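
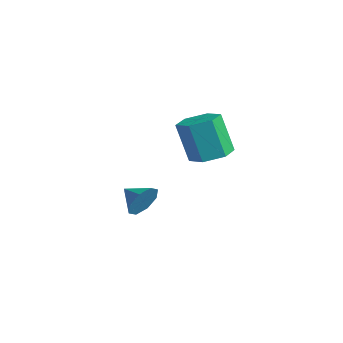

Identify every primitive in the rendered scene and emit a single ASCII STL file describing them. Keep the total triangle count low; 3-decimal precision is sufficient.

solid 
facet normal 0.302 0.142 -0.943
outer loop
vertex 2.577 1.951 0.54
vertex 1.997 2.788 0.48
vertex 2.963 2.859 0.8
endloop
endfacet
facet normal 0.875 -0.434 0.215
outer loop
vertex 2.577 1.951 0.54
vertex 2.963 2.859 0.8
vertex 1.943 1.654 2.52
endloop
endfacet
facet normal 0.875 -0.434 0.215
outer loop
vertex 1.943 1.654 2.52
vertex 2.963 2.859 0.8
vertex 2.329 2.562 2.78
endloop
endfacet
facet normal -0.302 -0.142 0.943
outer loop
vertex 1.943 1.654 2.52
vertex 2.329 2.562 2.78
vertex 1.363 2.492 2.46
endloop
endfacet
facet normal 0.302 0.142 -0.943
outer loop
vertex 2.963 2.859 0.8
vertex 1.997 2.788 0.48
vertex 2.383 3.696 0.74
endloop
endfacet
facet normal 0.765 0.554 0.328
outer loop
vertex 2.963 2.859 0.8
vertex 2.383 3.696 0.74
vertex 2.329 2.562 2.78
endloop
endfacet
facet normal 0.765 0.554 0.328
outer loop
vertex 2.329 2.562 2.78
vertex 2.383 3.696 0.74
vertex 1.749 3.399 2.72
endloop
endfacet
facet normal -0.302 -0.142 0.943
outer loop
vertex 2.329 2.562 2.78
vertex 1.749 3.399 2.72
vertex 1.363 2.492 2.46
endloop
endfacet
facet normal 0.302 0.142 -0.943
outer loop
vertex 2.383 3.696 0.74
vertex 1.997 2.788 0.48
vertex 1.417 3.626 0.42
endloop
endfacet
facet normal -0.109 0.988 0.113
outer loop
vertex 2.383 3.696 0.74
vertex 1.417 3.626 0.42
vertex 1.749 3.399 2.72
endloop
endfacet
facet normal -0.109 0.988 0.113
outer loop
vertex 1.749 3.399 2.72
vertex 1.417 3.626 0.42
vertex 0.783 3.329 2.4
endloop
endfacet
facet normal -0.302 -0.142 0.943
outer loop
vertex 1.749 3.399 2.72
vertex 0.783 3.329 2.4
vertex 1.363 2.492 2.46
endloop
endfacet
facet normal 0.302 0.142 -0.943
outer loop
vertex 1.417 3.626 0.42
vertex 1.997 2.788 0.48
vertex 1.031 2.718 0.16
endloop
endfacet
facet normal -0.875 0.434 -0.215
outer loop
vertex 1.417 3.626 0.42
vertex 1.031 2.718 0.16
vertex 0.783 3.329 2.4
endloop
endfacet
facet normal -0.875 0.434 -0.215
outer loop
vertex 0.783 3.329 2.4
vertex 1.031 2.718 0.16
vertex 0.397 2.421 2.14
endloop
endfacet
facet normal -0.302 -0.142 0.943
outer loop
vertex 0.783 3.329 2.4
vertex 0.397 2.421 2.14
vertex 1.363 2.492 2.46
endloop
endfacet
facet normal 0.302 0.142 -0.943
outer loop
vertex 1.031 2.718 0.16
vertex 1.997 2.788 0.48
vertex 1.611 1.881 0.22
endloop
endfacet
facet normal -0.765 -0.554 -0.328
outer loop
vertex 1.031 2.718 0.16
vertex 1.611 1.881 0.22
vertex 0.397 2.421 2.14
endloop
endfacet
facet normal -0.765 -0.554 -0.328
outer loop
vertex 0.397 2.421 2.14
vertex 1.611 1.881 0.22
vertex 0.977 1.584 2.2
endloop
endfacet
facet normal -0.302 -0.142 0.943
outer loop
vertex 0.397 2.421 2.14
vertex 0.977 1.584 2.2
vertex 1.363 2.492 2.46
endloop
endfacet
facet normal 0.302 0.142 -0.943
outer loop
vertex 1.611 1.881 0.22
vertex 1.997 2.788 0.48
vertex 2.577 1.951 0.54
endloop
endfacet
facet normal 0.109 -0.988 -0.113
outer loop
vertex 1.611 1.881 0.22
vertex 2.577 1.951 0.54
vertex 0.977 1.584 2.2
endloop
endfacet
facet normal 0.109 -0.988 -0.113
outer loop
vertex 0.977 1.584 2.2
vertex 2.577 1.951 0.54
vertex 1.943 1.654 2.52
endloop
endfacet
facet normal -0.302 -0.142 0.943
outer loop
vertex 0.977 1.584 2.2
vertex 1.943 1.654 2.52
vertex 1.363 2.492 2.46
endloop
endfacet
facet normal 0.911 0.270 -0.312
outer loop
vertex -1.274 1.094 -2.94
vertex -1.661 1.538 -3.685
vertex -1.431 1.789 -2.798
endloop
endfacet
facet normal -0.236 -0.245 0.940
outer loop
vertex -1.274 1.094 -2.94
vertex -1.431 1.789 -2.798
vertex -2.799 1.202 -3.295
endloop
endfacet
facet normal 0.911 0.268 -0.312
outer loop
vertex -1.431 1.789 -2.798
vertex -1.661 1.538 -3.685
vertex -1.722 2.338 -3.176
endloop
endfacet
facet normal -0.445 0.335 0.830
outer loop
vertex -1.431 1.789 -2.798
vertex -1.722 2.338 -3.176
vertex -2.799 1.202 -3.295
endloop
endfacet
facet normal 0.911 0.268 -0.312
outer loop
vertex -1.722 2.338 -3.176
vertex -1.661 1.538 -3.685
vertex -1.977 2.418 -3.852
endloop
endfacet
facet normal -0.700 0.628 0.339
outer loop
vertex -1.722 2.338 -3.176
vertex -1.977 2.418 -3.852
vertex -2.799 1.202 -3.295
endloop
endfacet
facet normal 0.911 0.268 -0.312
outer loop
vertex -1.977 2.418 -3.852
vertex -1.661 1.538 -3.685
vertex -2.047 1.982 -4.431
endloop
endfacet
facet normal -0.852 0.463 -0.246
outer loop
vertex -1.977 2.418 -3.852
vertex -2.047 1.982 -4.431
vertex -2.799 1.202 -3.295
endloop
endfacet
facet normal 0.911 0.269 -0.311
outer loop
vertex -2.047 1.982 -4.431
vertex -1.661 1.538 -3.685
vertex -1.89 1.287 -4.572
endloop
endfacet
facet normal -0.811 -0.065 -0.582
outer loop
vertex -2.047 1.982 -4.431
vertex -1.89 1.287 -4.572
vertex -2.799 1.202 -3.295
endloop
endfacet
facet normal 0.911 0.269 -0.311
outer loop
vertex -1.89 1.287 -4.572
vertex -1.661 1.538 -3.685
vertex -1.599 0.738 -4.194
endloop
endfacet
facet normal -0.602 -0.644 -0.472
outer loop
vertex -1.89 1.287 -4.572
vertex -1.599 0.738 -4.194
vertex -2.799 1.202 -3.295
endloop
endfacet
facet normal 0.911 0.269 -0.312
outer loop
vertex -1.599 0.738 -4.194
vertex -1.661 1.538 -3.685
vertex -1.344 0.658 -3.518
endloop
endfacet
facet normal -0.347 -0.937 0.020
outer loop
vertex -1.599 0.738 -4.194
vertex -1.344 0.658 -3.518
vertex -2.799 1.202 -3.295
endloop
endfacet
facet normal 0.911 0.269 -0.313
outer loop
vertex -1.344 0.658 -3.518
vertex -1.661 1.538 -3.685
vertex -1.274 1.094 -2.94
endloop
endfacet
facet normal -0.196 -0.771 0.606
outer loop
vertex -1.344 0.658 -3.518
vertex -1.274 1.094 -2.94
vertex -2.799 1.202 -3.295
endloop
endfacet

endsolid


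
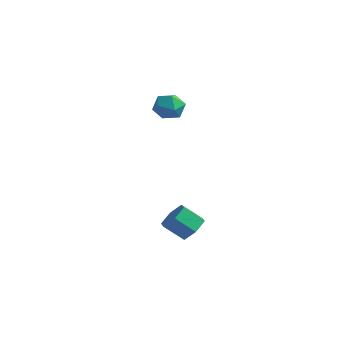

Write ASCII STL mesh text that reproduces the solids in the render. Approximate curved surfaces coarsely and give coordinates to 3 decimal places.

solid 
facet normal -0.976 -0.141 0.164
outer loop
vertex -2.103 2.887 1.156
vertex -2.023 2.168 1.016
vertex -1.944 2.421 1.703
endloop
endfacet
facet normal -0.727 0.404 0.555
outer loop
vertex -2.103 2.887 1.156
vertex -1.944 2.421 1.703
vertex -1.608 3.075 1.667
endloop
endfacet
facet normal -0.449 0.887 0.109
outer loop
vertex -2.103 2.887 1.156
vertex -1.608 3.075 1.667
vertex -1.48 3.227 0.959
endloop
endfacet
facet normal -0.527 0.642 -0.557
outer loop
vertex -2.103 2.887 1.156
vertex -1.48 3.227 0.959
vertex -1.737 2.667 0.556
endloop
endfacet
facet normal -0.853 0.007 -0.523
outer loop
vertex -2.103 2.887 1.156
vertex -1.737 2.667 0.556
vertex -2.023 2.168 1.016
endloop
endfacet
facet normal -0.200 0.156 0.967
outer loop
vertex -1.608 3.075 1.667
vertex -1.944 2.421 1.703
vertex -1.223 2.473 1.844
endloop
endfacet
facet normal -0.603 -0.724 0.336
outer loop
vertex -1.944 2.421 1.703
vertex -2.023 2.168 1.016
vertex -1.48 1.913 1.441
endloop
endfacet
facet normal -0.402 -0.485 -0.776
outer loop
vertex -2.023 2.168 1.016
vertex -1.737 2.667 0.556
vertex -1.352 2.065 0.733
endloop
endfacet
facet normal 0.124 0.542 -0.831
outer loop
vertex -1.737 2.667 0.556
vertex -1.48 3.227 0.959
vertex -1.016 2.719 0.697
endloop
endfacet
facet normal 0.248 0.937 0.246
outer loop
vertex -1.48 3.227 0.959
vertex -1.608 3.075 1.667
vertex -0.937 2.972 1.384
endloop
endfacet
facet normal 0.527 -0.642 0.557
outer loop
vertex -0.857 2.253 1.244
vertex -1.223 2.473 1.844
vertex -1.48 1.913 1.441
endloop
endfacet
facet normal 0.449 -0.887 -0.109
outer loop
vertex -0.857 2.253 1.244
vertex -1.48 1.913 1.441
vertex -1.352 2.065 0.733
endloop
endfacet
facet normal 0.727 -0.404 -0.555
outer loop
vertex -0.857 2.253 1.244
vertex -1.352 2.065 0.733
vertex -1.016 2.719 0.697
endloop
endfacet
facet normal 0.976 0.141 -0.164
outer loop
vertex -0.857 2.253 1.244
vertex -1.016 2.719 0.697
vertex -0.937 2.972 1.384
endloop
endfacet
facet normal 0.853 -0.007 0.523
outer loop
vertex -0.857 2.253 1.244
vertex -0.937 2.972 1.384
vertex -1.223 2.473 1.844
endloop
endfacet
facet normal -0.124 -0.542 0.831
outer loop
vertex -1.48 1.913 1.441
vertex -1.223 2.473 1.844
vertex -1.944 2.421 1.703
endloop
endfacet
facet normal -0.248 -0.937 -0.246
outer loop
vertex -1.352 2.065 0.733
vertex -1.48 1.913 1.441
vertex -2.023 2.168 1.016
endloop
endfacet
facet normal 0.200 -0.156 -0.967
outer loop
vertex -1.016 2.719 0.697
vertex -1.352 2.065 0.733
vertex -1.737 2.667 0.556
endloop
endfacet
facet normal 0.603 0.724 -0.336
outer loop
vertex -0.937 2.972 1.384
vertex -1.016 2.719 0.697
vertex -1.48 3.227 0.959
endloop
endfacet
facet normal 0.402 0.485 0.776
outer loop
vertex -1.223 2.473 1.844
vertex -0.937 2.972 1.384
vertex -1.608 3.075 1.667
endloop
endfacet
facet normal 0.573 0.493 -0.654
outer loop
vertex 1.92 0.552 -4.079
vertex 1.377 0.983 -4.23
vertex 1.829 1.15 -3.708
endloop
endfacet
facet normal 0.809 -0.216 0.546
outer loop
vertex 1.92 0.552 -4.079
vertex 1.829 1.15 -3.708
vertex 1.306 0.025 -3.378
endloop
endfacet
facet normal 0.808 -0.215 0.549
outer loop
vertex 1.306 0.025 -3.378
vertex 1.829 1.15 -3.708
vertex 1.214 0.624 -3.008
endloop
endfacet
facet normal -0.575 -0.492 0.654
outer loop
vertex 1.306 0.025 -3.378
vertex 1.214 0.624 -3.008
vertex 0.763 0.457 -3.53
endloop
endfacet
facet normal 0.574 0.492 -0.655
outer loop
vertex 1.829 1.15 -3.708
vertex 1.377 0.983 -4.23
vertex 1.286 1.582 -3.86
endloop
endfacet
facet normal 0.293 0.623 0.725
outer loop
vertex 1.829 1.15 -3.708
vertex 1.286 1.582 -3.86
vertex 1.214 0.624 -3.008
endloop
endfacet
facet normal 0.292 0.623 0.725
outer loop
vertex 1.214 0.624 -3.008
vertex 1.286 1.582 -3.86
vertex 0.672 1.055 -3.16
endloop
endfacet
facet normal -0.575 -0.492 0.654
outer loop
vertex 1.214 0.624 -3.008
vertex 0.672 1.055 -3.16
vertex 0.763 0.457 -3.53
endloop
endfacet
facet normal 0.574 0.492 -0.655
outer loop
vertex 1.286 1.582 -3.86
vertex 1.377 0.983 -4.23
vertex 0.834 1.415 -4.382
endloop
endfacet
facet normal -0.516 0.838 0.178
outer loop
vertex 1.286 1.582 -3.86
vertex 0.834 1.415 -4.382
vertex 0.672 1.055 -3.16
endloop
endfacet
facet normal -0.515 0.838 0.179
outer loop
vertex 0.672 1.055 -3.16
vertex 0.834 1.415 -4.382
vertex 0.22 0.888 -3.681
endloop
endfacet
facet normal -0.573 -0.492 0.655
outer loop
vertex 0.672 1.055 -3.16
vertex 0.22 0.888 -3.681
vertex 0.763 0.457 -3.53
endloop
endfacet
facet normal 0.575 0.492 -0.654
outer loop
vertex 0.834 1.415 -4.382
vertex 1.377 0.983 -4.23
vertex 0.926 0.816 -4.752
endloop
endfacet
facet normal -0.809 0.214 -0.548
outer loop
vertex 0.834 1.415 -4.382
vertex 0.926 0.816 -4.752
vertex 0.22 0.888 -3.681
endloop
endfacet
facet normal -0.808 0.217 -0.547
outer loop
vertex 0.22 0.888 -3.681
vertex 0.926 0.816 -4.752
vertex 0.311 0.29 -4.052
endloop
endfacet
facet normal -0.573 -0.493 0.654
outer loop
vertex 0.22 0.888 -3.681
vertex 0.311 0.29 -4.052
vertex 0.763 0.457 -3.53
endloop
endfacet
facet normal 0.575 0.492 -0.654
outer loop
vertex 0.926 0.816 -4.752
vertex 1.377 0.983 -4.23
vertex 1.468 0.385 -4.6
endloop
endfacet
facet normal -0.292 -0.623 -0.725
outer loop
vertex 0.926 0.816 -4.752
vertex 1.468 0.385 -4.6
vertex 0.311 0.29 -4.052
endloop
endfacet
facet normal -0.292 -0.623 -0.726
outer loop
vertex 0.311 0.29 -4.052
vertex 1.468 0.385 -4.6
vertex 0.854 -0.142 -3.9
endloop
endfacet
facet normal -0.574 -0.492 0.655
outer loop
vertex 0.311 0.29 -4.052
vertex 0.854 -0.142 -3.9
vertex 0.763 0.457 -3.53
endloop
endfacet
facet normal 0.573 0.492 -0.655
outer loop
vertex 1.468 0.385 -4.6
vertex 1.377 0.983 -4.23
vertex 1.92 0.552 -4.079
endloop
endfacet
facet normal 0.516 -0.838 -0.179
outer loop
vertex 1.468 0.385 -4.6
vertex 1.92 0.552 -4.079
vertex 0.854 -0.142 -3.9
endloop
endfacet
facet normal 0.516 -0.838 -0.178
outer loop
vertex 0.854 -0.142 -3.9
vertex 1.92 0.552 -4.079
vertex 1.306 0.025 -3.378
endloop
endfacet
facet normal -0.574 -0.492 0.655
outer loop
vertex 0.854 -0.142 -3.9
vertex 1.306 0.025 -3.378
vertex 0.763 0.457 -3.53
endloop
endfacet

endsolid


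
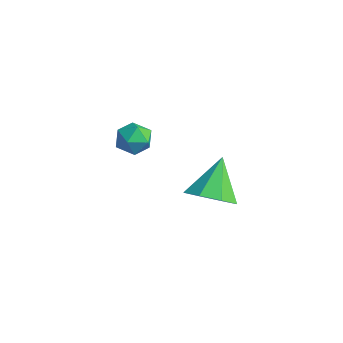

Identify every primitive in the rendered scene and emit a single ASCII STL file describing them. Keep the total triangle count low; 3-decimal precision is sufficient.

solid 
facet normal -0.102 0.624 0.775
outer loop
vertex -3.244 1.616 2.968
vertex -3.964 1.27 3.152
vertex -3.271 0.976 3.48
endloop
endfacet
facet normal 0.587 0.490 0.644
outer loop
vertex -3.244 1.616 2.968
vertex -3.271 0.976 3.48
vertex -2.683 1.02 2.91
endloop
endfacet
facet normal 0.726 0.687 -0.028
outer loop
vertex -3.244 1.616 2.968
vertex -2.683 1.02 2.91
vertex -3.012 1.34 2.231
endloop
endfacet
facet normal 0.126 0.941 -0.313
outer loop
vertex -3.244 1.616 2.968
vertex -3.012 1.34 2.231
vertex -3.803 1.495 2.38
endloop
endfacet
facet normal -0.388 0.904 0.183
outer loop
vertex -3.244 1.616 2.968
vertex -3.803 1.495 2.38
vertex -3.964 1.27 3.152
endloop
endfacet
facet normal 0.688 -0.214 0.693
outer loop
vertex -2.683 1.02 2.91
vertex -3.271 0.976 3.48
vertex -3.057 0.305 3.06
endloop
endfacet
facet normal -0.427 0.002 0.904
outer loop
vertex -3.271 0.976 3.48
vertex -3.964 1.27 3.152
vertex -3.848 0.46 3.209
endloop
endfacet
facet normal -0.889 0.454 -0.053
outer loop
vertex -3.964 1.27 3.152
vertex -3.803 1.495 2.38
vertex -4.177 0.78 2.53
endloop
endfacet
facet normal -0.060 0.516 -0.855
outer loop
vertex -3.803 1.495 2.38
vertex -3.012 1.34 2.231
vertex -3.589 0.824 1.96
endloop
endfacet
facet normal 0.913 0.103 -0.394
outer loop
vertex -3.012 1.34 2.231
vertex -2.683 1.02 2.91
vertex -2.896 0.53 2.288
endloop
endfacet
facet normal -0.126 -0.941 0.313
outer loop
vertex -3.616 0.184 2.472
vertex -3.057 0.305 3.06
vertex -3.848 0.46 3.209
endloop
endfacet
facet normal -0.726 -0.687 0.028
outer loop
vertex -3.616 0.184 2.472
vertex -3.848 0.46 3.209
vertex -4.177 0.78 2.53
endloop
endfacet
facet normal -0.587 -0.490 -0.644
outer loop
vertex -3.616 0.184 2.472
vertex -4.177 0.78 2.53
vertex -3.589 0.824 1.96
endloop
endfacet
facet normal 0.102 -0.624 -0.775
outer loop
vertex -3.616 0.184 2.472
vertex -3.589 0.824 1.96
vertex -2.896 0.53 2.288
endloop
endfacet
facet normal 0.388 -0.904 -0.183
outer loop
vertex -3.616 0.184 2.472
vertex -2.896 0.53 2.288
vertex -3.057 0.305 3.06
endloop
endfacet
facet normal 0.060 -0.516 0.855
outer loop
vertex -3.848 0.46 3.209
vertex -3.057 0.305 3.06
vertex -3.271 0.976 3.48
endloop
endfacet
facet normal -0.913 -0.103 0.394
outer loop
vertex -4.177 0.78 2.53
vertex -3.848 0.46 3.209
vertex -3.964 1.27 3.152
endloop
endfacet
facet normal -0.688 0.214 -0.693
outer loop
vertex -3.589 0.824 1.96
vertex -4.177 0.78 2.53
vertex -3.803 1.495 2.38
endloop
endfacet
facet normal 0.427 -0.002 -0.904
outer loop
vertex -2.896 0.53 2.288
vertex -3.589 0.824 1.96
vertex -3.012 1.34 2.231
endloop
endfacet
facet normal 0.889 -0.454 0.053
outer loop
vertex -3.057 0.305 3.06
vertex -2.896 0.53 2.288
vertex -2.683 1.02 2.91
endloop
endfacet
facet normal 0.348 -0.604 -0.717
outer loop
vertex 1.632 1.748 1.769
vertex 1.127 0.902 2.236
vertex 0.856 1.641 1.482
endloop
endfacet
facet normal -0.062 0.979 -0.196
outer loop
vertex 1.632 1.748 1.769
vertex 0.856 1.641 1.482
vertex 0.473 2.038 3.584
endloop
endfacet
facet normal 0.348 -0.604 -0.717
outer loop
vertex 0.856 1.641 1.482
vertex 1.127 0.902 2.236
vertex 0.239 1.101 1.637
endloop
endfacet
facet normal -0.672 0.695 -0.254
outer loop
vertex 0.856 1.641 1.482
vertex 0.239 1.101 1.637
vertex 0.473 2.038 3.584
endloop
endfacet
facet normal 0.348 -0.604 -0.717
outer loop
vertex 0.239 1.101 1.637
vertex 1.127 0.902 2.236
vertex 0.142 0.445 2.143
endloop
endfacet
facet normal -0.984 0.173 0.035
outer loop
vertex 0.239 1.101 1.637
vertex 0.142 0.445 2.143
vertex 0.473 2.038 3.584
endloop
endfacet
facet normal 0.348 -0.604 -0.717
outer loop
vertex 0.142 0.445 2.143
vertex 1.127 0.902 2.236
vertex 0.623 0.057 2.703
endloop
endfacet
facet normal -0.816 -0.285 0.503
outer loop
vertex 0.142 0.445 2.143
vertex 0.623 0.057 2.703
vertex 0.473 2.038 3.584
endloop
endfacet
facet normal 0.348 -0.604 -0.717
outer loop
vertex 0.623 0.057 2.703
vertex 1.127 0.902 2.236
vertex 1.399 0.164 2.99
endloop
endfacet
facet normal -0.267 -0.408 0.873
outer loop
vertex 0.623 0.057 2.703
vertex 1.399 0.164 2.99
vertex 0.473 2.038 3.584
endloop
endfacet
facet normal 0.348 -0.604 -0.717
outer loop
vertex 1.399 0.164 2.99
vertex 1.127 0.902 2.236
vertex 2.016 0.703 2.835
endloop
endfacet
facet normal 0.343 -0.125 0.931
outer loop
vertex 1.399 0.164 2.99
vertex 2.016 0.703 2.835
vertex 0.473 2.038 3.584
endloop
endfacet
facet normal 0.348 -0.603 -0.717
outer loop
vertex 2.016 0.703 2.835
vertex 1.127 0.902 2.236
vertex 2.112 1.36 2.329
endloop
endfacet
facet normal 0.656 0.398 0.641
outer loop
vertex 2.016 0.703 2.835
vertex 2.112 1.36 2.329
vertex 0.473 2.038 3.584
endloop
endfacet
facet normal 0.348 -0.604 -0.717
outer loop
vertex 2.112 1.36 2.329
vertex 1.127 0.902 2.236
vertex 1.632 1.748 1.769
endloop
endfacet
facet normal 0.488 0.855 0.175
outer loop
vertex 2.112 1.36 2.329
vertex 1.632 1.748 1.769
vertex 0.473 2.038 3.584
endloop
endfacet

endsolid


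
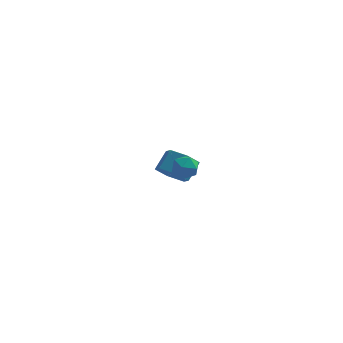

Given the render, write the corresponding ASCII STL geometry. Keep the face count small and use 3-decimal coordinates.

solid 
facet normal -0.367 -0.651 -0.664
outer loop
vertex 1.143 3.533 -2.868
vertex 0.601 3.193 -2.235
vertex 0.32 3.876 -2.749
endloop
endfacet
facet normal 0.167 0.656 -0.736
outer loop
vertex 1.143 3.533 -2.868
vertex 0.32 3.876 -2.749
vertex 1.581 4.307 -2.078
endloop
endfacet
facet normal 0.167 0.656 -0.736
outer loop
vertex 1.581 4.307 -2.078
vertex 0.32 3.876 -2.749
vertex 0.758 4.651 -1.958
endloop
endfacet
facet normal 0.369 0.650 0.665
outer loop
vertex 1.581 4.307 -2.078
vertex 0.758 4.651 -1.958
vertex 1.039 3.967 -1.445
endloop
endfacet
facet normal -0.367 -0.651 -0.664
outer loop
vertex 0.32 3.876 -2.749
vertex 0.601 3.193 -2.235
vertex -0.222 3.536 -2.116
endloop
endfacet
facet normal -0.709 0.659 -0.253
outer loop
vertex 0.32 3.876 -2.749
vertex -0.222 3.536 -2.116
vertex 0.758 4.651 -1.958
endloop
endfacet
facet normal -0.709 0.659 -0.253
outer loop
vertex 0.758 4.651 -1.958
vertex -0.222 3.536 -2.116
vertex 0.216 4.311 -1.326
endloop
endfacet
facet normal 0.368 0.650 0.665
outer loop
vertex 0.758 4.651 -1.958
vertex 0.216 4.311 -1.326
vertex 1.039 3.967 -1.445
endloop
endfacet
facet normal -0.367 -0.651 -0.664
outer loop
vertex -0.222 3.536 -2.116
vertex 0.601 3.193 -2.235
vertex 0.059 2.853 -1.602
endloop
endfacet
facet normal -0.876 0.003 0.483
outer loop
vertex -0.222 3.536 -2.116
vertex 0.059 2.853 -1.602
vertex 0.216 4.311 -1.326
endloop
endfacet
facet normal -0.876 0.003 0.483
outer loop
vertex 0.216 4.311 -1.326
vertex 0.059 2.853 -1.602
vertex 0.497 3.627 -0.812
endloop
endfacet
facet normal 0.368 0.650 0.664
outer loop
vertex 0.216 4.311 -1.326
vertex 0.497 3.627 -0.812
vertex 1.039 3.967 -1.445
endloop
endfacet
facet normal -0.369 -0.650 -0.665
outer loop
vertex 0.059 2.853 -1.602
vertex 0.601 3.193 -2.235
vertex 0.882 2.509 -1.722
endloop
endfacet
facet normal -0.167 -0.656 0.736
outer loop
vertex 0.059 2.853 -1.602
vertex 0.882 2.509 -1.722
vertex 0.497 3.627 -0.812
endloop
endfacet
facet normal -0.167 -0.656 0.736
outer loop
vertex 0.497 3.627 -0.812
vertex 0.882 2.509 -1.722
vertex 1.32 3.284 -0.931
endloop
endfacet
facet normal 0.367 0.651 0.664
outer loop
vertex 0.497 3.627 -0.812
vertex 1.32 3.284 -0.931
vertex 1.039 3.967 -1.445
endloop
endfacet
facet normal -0.368 -0.650 -0.665
outer loop
vertex 0.882 2.509 -1.722
vertex 0.601 3.193 -2.235
vertex 1.424 2.849 -2.354
endloop
endfacet
facet normal 0.708 -0.659 0.253
outer loop
vertex 0.882 2.509 -1.722
vertex 1.424 2.849 -2.354
vertex 1.32 3.284 -0.931
endloop
endfacet
facet normal 0.709 -0.659 0.253
outer loop
vertex 1.32 3.284 -0.931
vertex 1.424 2.849 -2.354
vertex 1.862 3.624 -1.564
endloop
endfacet
facet normal 0.367 0.651 0.664
outer loop
vertex 1.32 3.284 -0.931
vertex 1.862 3.624 -1.564
vertex 1.039 3.967 -1.445
endloop
endfacet
facet normal -0.368 -0.650 -0.664
outer loop
vertex 1.424 2.849 -2.354
vertex 0.601 3.193 -2.235
vertex 1.143 3.533 -2.868
endloop
endfacet
facet normal 0.876 -0.003 -0.483
outer loop
vertex 1.424 2.849 -2.354
vertex 1.143 3.533 -2.868
vertex 1.862 3.624 -1.564
endloop
endfacet
facet normal 0.876 -0.003 -0.483
outer loop
vertex 1.862 3.624 -1.564
vertex 1.143 3.533 -2.868
vertex 1.581 4.307 -2.078
endloop
endfacet
facet normal 0.367 0.651 0.664
outer loop
vertex 1.862 3.624 -1.564
vertex 1.581 4.307 -2.078
vertex 1.039 3.967 -1.445
endloop
endfacet
facet normal -0.993 0.013 0.114
outer loop
vertex 1.249 -1.972 1.643
vertex 1.24 -2.655 1.643
vertex 1.312 -2.315 2.231
endloop
endfacet
facet normal -0.696 0.585 0.416
outer loop
vertex 1.249 -1.972 1.643
vertex 1.312 -2.315 2.231
vertex 1.702 -1.766 2.111
endloop
endfacet
facet normal -0.335 0.938 -0.089
outer loop
vertex 1.249 -1.972 1.643
vertex 1.702 -1.766 2.111
vertex 1.872 -1.768 1.449
endloop
endfacet
facet normal -0.409 0.583 -0.702
outer loop
vertex 1.249 -1.972 1.643
vertex 1.872 -1.768 1.449
vertex 1.586 -2.317 1.16
endloop
endfacet
facet normal -0.816 0.011 -0.577
outer loop
vertex 1.249 -1.972 1.643
vertex 1.586 -2.317 1.16
vertex 1.24 -2.655 1.643
endloop
endfacet
facet normal -0.227 0.359 0.905
outer loop
vertex 1.702 -1.766 2.111
vertex 1.312 -2.315 2.231
vertex 1.974 -2.323 2.4
endloop
endfacet
facet normal -0.710 -0.569 0.416
outer loop
vertex 1.312 -2.315 2.231
vertex 1.24 -2.655 1.643
vertex 1.688 -2.872 2.111
endloop
endfacet
facet normal -0.423 -0.571 -0.703
outer loop
vertex 1.24 -2.655 1.643
vertex 1.586 -2.317 1.16
vertex 1.858 -2.874 1.449
endloop
endfacet
facet normal 0.235 0.354 -0.905
outer loop
vertex 1.586 -2.317 1.16
vertex 1.872 -1.768 1.449
vertex 2.248 -2.325 1.329
endloop
endfacet
facet normal 0.357 0.930 0.089
outer loop
vertex 1.872 -1.768 1.449
vertex 1.702 -1.766 2.111
vertex 2.32 -1.985 1.917
endloop
endfacet
facet normal 0.409 -0.583 0.702
outer loop
vertex 2.311 -2.668 1.917
vertex 1.974 -2.323 2.4
vertex 1.688 -2.872 2.111
endloop
endfacet
facet normal 0.335 -0.938 0.089
outer loop
vertex 2.311 -2.668 1.917
vertex 1.688 -2.872 2.111
vertex 1.858 -2.874 1.449
endloop
endfacet
facet normal 0.696 -0.585 -0.416
outer loop
vertex 2.311 -2.668 1.917
vertex 1.858 -2.874 1.449
vertex 2.248 -2.325 1.329
endloop
endfacet
facet normal 0.993 -0.013 -0.114
outer loop
vertex 2.311 -2.668 1.917
vertex 2.248 -2.325 1.329
vertex 2.32 -1.985 1.917
endloop
endfacet
facet normal 0.816 -0.011 0.577
outer loop
vertex 2.311 -2.668 1.917
vertex 2.32 -1.985 1.917
vertex 1.974 -2.323 2.4
endloop
endfacet
facet normal -0.235 -0.354 0.905
outer loop
vertex 1.688 -2.872 2.111
vertex 1.974 -2.323 2.4
vertex 1.312 -2.315 2.231
endloop
endfacet
facet normal -0.357 -0.930 -0.089
outer loop
vertex 1.858 -2.874 1.449
vertex 1.688 -2.872 2.111
vertex 1.24 -2.655 1.643
endloop
endfacet
facet normal 0.227 -0.359 -0.905
outer loop
vertex 2.248 -2.325 1.329
vertex 1.858 -2.874 1.449
vertex 1.586 -2.317 1.16
endloop
endfacet
facet normal 0.710 0.569 -0.416
outer loop
vertex 2.32 -1.985 1.917
vertex 2.248 -2.325 1.329
vertex 1.872 -1.768 1.449
endloop
endfacet
facet normal 0.423 0.571 0.703
outer loop
vertex 1.974 -2.323 2.4
vertex 2.32 -1.985 1.917
vertex 1.702 -1.766 2.111
endloop
endfacet

endsolid


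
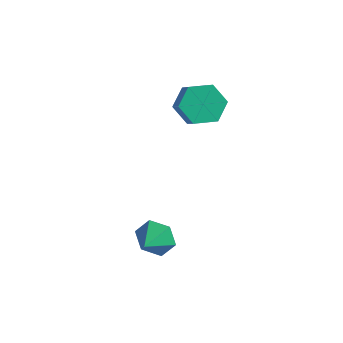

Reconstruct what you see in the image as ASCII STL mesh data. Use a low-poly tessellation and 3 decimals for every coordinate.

solid 
facet normal -0.245 0.899 -0.362
outer loop
vertex 3.226 -2.128 -3.093
vertex 2.816 -1.966 -2.413
vertex 3.602 -1.774 -2.468
endloop
endfacet
facet normal 0.839 -0.496 -0.224
outer loop
vertex 3.226 -2.128 -3.093
vertex 3.602 -1.774 -2.468
vertex 3.064 -2.874 -2.047
endloop
endfacet
facet normal -0.245 0.899 -0.362
outer loop
vertex 3.602 -1.774 -2.468
vertex 2.816 -1.966 -2.413
vertex 3.191 -1.612 -1.788
endloop
endfacet
facet normal 0.819 -0.193 0.541
outer loop
vertex 3.602 -1.774 -2.468
vertex 3.191 -1.612 -1.788
vertex 3.064 -2.874 -2.047
endloop
endfacet
facet normal -0.245 0.899 -0.362
outer loop
vertex 3.191 -1.612 -1.788
vertex 2.816 -1.966 -2.413
vertex 2.406 -1.804 -1.734
endloop
endfacet
facet normal 0.118 -0.211 0.970
outer loop
vertex 3.191 -1.612 -1.788
vertex 2.406 -1.804 -1.734
vertex 3.064 -2.874 -2.047
endloop
endfacet
facet normal -0.244 0.900 -0.362
outer loop
vertex 2.406 -1.804 -1.734
vertex 2.816 -1.966 -2.413
vertex 2.031 -2.157 -2.358
endloop
endfacet
facet normal -0.560 -0.530 0.637
outer loop
vertex 2.406 -1.804 -1.734
vertex 2.031 -2.157 -2.358
vertex 3.064 -2.874 -2.047
endloop
endfacet
facet normal -0.244 0.899 -0.363
outer loop
vertex 2.031 -2.157 -2.358
vertex 2.816 -1.966 -2.413
vertex 2.441 -2.32 -3.038
endloop
endfacet
facet normal -0.540 -0.832 -0.126
outer loop
vertex 2.031 -2.157 -2.358
vertex 2.441 -2.32 -3.038
vertex 3.064 -2.874 -2.047
endloop
endfacet
facet normal -0.245 0.899 -0.362
outer loop
vertex 2.441 -2.32 -3.038
vertex 2.816 -1.966 -2.413
vertex 3.226 -2.128 -3.093
endloop
endfacet
facet normal 0.160 -0.815 -0.557
outer loop
vertex 2.441 -2.32 -3.038
vertex 3.226 -2.128 -3.093
vertex 3.064 -2.874 -2.047
endloop
endfacet
facet normal -0.625 0.435 -0.649
outer loop
vertex 2.101 2.146 1.02
vertex 1.431 2.122 1.649
vertex 1.989 2.851 1.6
endloop
endfacet
facet normal 0.771 0.473 -0.427
outer loop
vertex 2.101 2.146 1.02
vertex 1.989 2.851 1.6
vertex 2.739 1.703 1.681
endloop
endfacet
facet normal 0.771 0.473 -0.427
outer loop
vertex 2.739 1.703 1.681
vertex 1.989 2.851 1.6
vertex 2.627 2.408 2.261
endloop
endfacet
facet normal 0.626 -0.434 0.648
outer loop
vertex 2.739 1.703 1.681
vertex 2.627 2.408 2.261
vertex 2.069 1.678 2.311
endloop
endfacet
facet normal -0.625 0.435 -0.648
outer loop
vertex 1.989 2.851 1.6
vertex 1.431 2.122 1.649
vertex 1.319 2.826 2.23
endloop
endfacet
facet normal 0.280 0.900 0.333
outer loop
vertex 1.989 2.851 1.6
vertex 1.319 2.826 2.23
vertex 2.627 2.408 2.261
endloop
endfacet
facet normal 0.280 0.900 0.333
outer loop
vertex 2.627 2.408 2.261
vertex 1.319 2.826 2.23
vertex 1.957 2.383 2.891
endloop
endfacet
facet normal 0.626 -0.434 0.648
outer loop
vertex 2.627 2.408 2.261
vertex 1.957 2.383 2.891
vertex 2.069 1.678 2.311
endloop
endfacet
facet normal -0.625 0.435 -0.648
outer loop
vertex 1.319 2.826 2.23
vertex 1.431 2.122 1.649
vertex 0.761 2.097 2.279
endloop
endfacet
facet normal -0.491 0.427 0.760
outer loop
vertex 1.319 2.826 2.23
vertex 0.761 2.097 2.279
vertex 1.957 2.383 2.891
endloop
endfacet
facet normal -0.491 0.427 0.760
outer loop
vertex 1.957 2.383 2.891
vertex 0.761 2.097 2.279
vertex 1.399 1.654 2.94
endloop
endfacet
facet normal 0.625 -0.435 0.649
outer loop
vertex 1.957 2.383 2.891
vertex 1.399 1.654 2.94
vertex 2.069 1.678 2.311
endloop
endfacet
facet normal -0.626 0.434 -0.648
outer loop
vertex 0.761 2.097 2.279
vertex 1.431 2.122 1.649
vertex 0.873 1.392 1.699
endloop
endfacet
facet normal -0.771 -0.473 0.427
outer loop
vertex 0.761 2.097 2.279
vertex 0.873 1.392 1.699
vertex 1.399 1.654 2.94
endloop
endfacet
facet normal -0.771 -0.473 0.427
outer loop
vertex 1.399 1.654 2.94
vertex 0.873 1.392 1.699
vertex 1.511 0.949 2.36
endloop
endfacet
facet normal 0.625 -0.435 0.649
outer loop
vertex 1.399 1.654 2.94
vertex 1.511 0.949 2.36
vertex 2.069 1.678 2.311
endloop
endfacet
facet normal -0.626 0.434 -0.648
outer loop
vertex 0.873 1.392 1.699
vertex 1.431 2.122 1.649
vertex 1.543 1.417 1.069
endloop
endfacet
facet normal -0.280 -0.900 -0.333
outer loop
vertex 0.873 1.392 1.699
vertex 1.543 1.417 1.069
vertex 1.511 0.949 2.36
endloop
endfacet
facet normal -0.280 -0.900 -0.333
outer loop
vertex 1.511 0.949 2.36
vertex 1.543 1.417 1.069
vertex 2.181 0.974 1.73
endloop
endfacet
facet normal 0.625 -0.435 0.648
outer loop
vertex 1.511 0.949 2.36
vertex 2.181 0.974 1.73
vertex 2.069 1.678 2.311
endloop
endfacet
facet normal -0.625 0.435 -0.649
outer loop
vertex 1.543 1.417 1.069
vertex 1.431 2.122 1.649
vertex 2.101 2.146 1.02
endloop
endfacet
facet normal 0.491 -0.427 -0.760
outer loop
vertex 1.543 1.417 1.069
vertex 2.101 2.146 1.02
vertex 2.181 0.974 1.73
endloop
endfacet
facet normal 0.491 -0.427 -0.760
outer loop
vertex 2.181 0.974 1.73
vertex 2.101 2.146 1.02
vertex 2.739 1.703 1.681
endloop
endfacet
facet normal 0.625 -0.435 0.648
outer loop
vertex 2.181 0.974 1.73
vertex 2.739 1.703 1.681
vertex 2.069 1.678 2.311
endloop
endfacet

endsolid


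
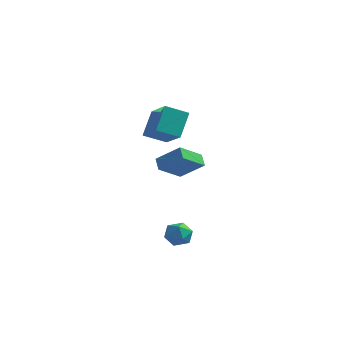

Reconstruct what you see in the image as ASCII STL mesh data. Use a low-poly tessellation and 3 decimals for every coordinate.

solid 
facet normal -0.196 0.033 0.980
outer loop
vertex 1.627 -3.241 -2.224
vertex 1.098 -3.79 -2.311
vertex 1.826 -3.98 -2.159
endloop
endfacet
facet normal 0.485 0.205 0.850
outer loop
vertex 1.627 -3.241 -2.224
vertex 1.826 -3.98 -2.159
vertex 2.281 -3.491 -2.537
endloop
endfacet
facet normal 0.490 0.769 0.411
outer loop
vertex 1.627 -3.241 -2.224
vertex 2.281 -3.491 -2.537
vertex 1.835 -3.0 -2.923
endloop
endfacet
facet normal -0.187 0.945 0.270
outer loop
vertex 1.627 -3.241 -2.224
vertex 1.835 -3.0 -2.923
vertex 1.103 -3.185 -2.783
endloop
endfacet
facet normal -0.611 0.490 0.622
outer loop
vertex 1.627 -3.241 -2.224
vertex 1.103 -3.185 -2.783
vertex 1.098 -3.79 -2.311
endloop
endfacet
facet normal 0.790 -0.342 0.509
outer loop
vertex 2.281 -3.491 -2.537
vertex 1.826 -3.98 -2.159
vertex 2.157 -4.195 -2.817
endloop
endfacet
facet normal -0.312 -0.620 0.720
outer loop
vertex 1.826 -3.98 -2.159
vertex 1.098 -3.79 -2.311
vertex 1.425 -4.38 -2.677
endloop
endfacet
facet normal -0.983 0.117 0.140
outer loop
vertex 1.098 -3.79 -2.311
vertex 1.103 -3.185 -2.783
vertex 0.979 -3.889 -3.063
endloop
endfacet
facet normal -0.298 0.853 -0.428
outer loop
vertex 1.103 -3.185 -2.783
vertex 1.835 -3.0 -2.923
vertex 1.434 -3.4 -3.441
endloop
endfacet
facet normal 0.799 0.567 -0.201
outer loop
vertex 1.835 -3.0 -2.923
vertex 2.281 -3.491 -2.537
vertex 2.162 -3.59 -3.289
endloop
endfacet
facet normal 0.187 -0.945 -0.270
outer loop
vertex 1.633 -4.139 -3.376
vertex 2.157 -4.195 -2.817
vertex 1.425 -4.38 -2.677
endloop
endfacet
facet normal -0.490 -0.769 -0.411
outer loop
vertex 1.633 -4.139 -3.376
vertex 1.425 -4.38 -2.677
vertex 0.979 -3.889 -3.063
endloop
endfacet
facet normal -0.485 -0.205 -0.850
outer loop
vertex 1.633 -4.139 -3.376
vertex 0.979 -3.889 -3.063
vertex 1.434 -3.4 -3.441
endloop
endfacet
facet normal 0.196 -0.033 -0.980
outer loop
vertex 1.633 -4.139 -3.376
vertex 1.434 -3.4 -3.441
vertex 2.162 -3.59 -3.289
endloop
endfacet
facet normal 0.611 -0.490 -0.622
outer loop
vertex 1.633 -4.139 -3.376
vertex 2.162 -3.59 -3.289
vertex 2.157 -4.195 -2.817
endloop
endfacet
facet normal 0.298 -0.853 0.428
outer loop
vertex 1.425 -4.38 -2.677
vertex 2.157 -4.195 -2.817
vertex 1.826 -3.98 -2.159
endloop
endfacet
facet normal -0.799 -0.567 0.201
outer loop
vertex 0.979 -3.889 -3.063
vertex 1.425 -4.38 -2.677
vertex 1.098 -3.79 -2.311
endloop
endfacet
facet normal -0.790 0.342 -0.509
outer loop
vertex 1.434 -3.4 -3.441
vertex 0.979 -3.889 -3.063
vertex 1.103 -3.185 -2.783
endloop
endfacet
facet normal 0.312 0.620 -0.720
outer loop
vertex 2.162 -3.59 -3.289
vertex 1.434 -3.4 -3.441
vertex 1.835 -3.0 -2.923
endloop
endfacet
facet normal 0.983 -0.117 -0.140
outer loop
vertex 2.157 -4.195 -2.817
vertex 2.162 -3.59 -3.289
vertex 2.281 -3.491 -2.537
endloop
endfacet
facet normal -0.796 -0.114 -0.594
outer loop
vertex -3.076 2.175 -0.728
vertex -2.617 3.576 -1.613
vertex -2.636 1.715 -1.229
endloop
endfacet
facet normal -0.267 -0.815 0.514
outer loop
vertex -1.323 1.904 -0.247
vertex -3.076 2.175 -0.728
vertex -2.636 1.715 -1.229
endloop
endfacet
facet normal -0.796 -0.115 -0.595
outer loop
vertex -2.636 1.715 -1.229
vertex -2.617 3.576 -1.613
vertex -2.177 3.116 -2.113
endloop
endfacet
facet normal 0.544 -0.568 -0.618
outer loop
vertex -2.177 3.116 -2.113
vertex -1.323 1.904 -0.247
vertex -2.636 1.715 -1.229
endloop
endfacet
facet normal -0.544 0.568 0.618
outer loop
vertex -3.076 2.175 -0.728
vertex -1.304 3.765 -0.631
vertex -2.617 3.576 -1.613
endloop
endfacet
facet normal -0.267 -0.815 0.515
outer loop
vertex -1.763 2.364 0.253
vertex -3.076 2.175 -0.728
vertex -1.323 1.904 -0.247
endloop
endfacet
facet normal -0.544 0.568 0.618
outer loop
vertex -1.763 2.364 0.253
vertex -1.304 3.765 -0.631
vertex -3.076 2.175 -0.728
endloop
endfacet
facet normal 0.267 0.815 -0.514
outer loop
vertex -2.617 3.576 -1.613
vertex -1.304 3.765 -0.631
vertex -2.177 3.116 -2.113
endloop
endfacet
facet normal 0.543 -0.568 -0.618
outer loop
vertex -0.864 3.305 -1.132
vertex -1.323 1.904 -0.247
vertex -2.177 3.116 -2.113
endloop
endfacet
facet normal 0.267 0.815 -0.514
outer loop
vertex -2.177 3.116 -2.113
vertex -1.304 3.765 -0.631
vertex -0.864 3.305 -1.132
endloop
endfacet
facet normal 0.796 0.115 0.595
outer loop
vertex -0.864 3.305 -1.132
vertex -1.763 2.364 0.253
vertex -1.323 1.904 -0.247
endloop
endfacet
facet normal 0.796 0.114 0.594
outer loop
vertex -1.304 3.765 -0.631
vertex -1.763 2.364 0.253
vertex -0.864 3.305 -1.132
endloop
endfacet
facet normal -0.703 -0.582 0.409
outer loop
vertex -1.703 -0.088 2.2
vertex -1.794 0.942 3.511
vertex -3.093 0.95 1.288
endloop
endfacet
facet normal 0.055 -0.617 -0.785
outer loop
vertex -2.166 1.718 0.749
vertex -1.703 -0.088 2.2
vertex -3.093 0.95 1.288
endloop
endfacet
facet normal -0.703 -0.582 0.409
outer loop
vertex -3.093 0.95 1.288
vertex -1.794 0.942 3.511
vertex -3.184 1.98 2.6
endloop
endfacet
facet normal -0.709 0.530 -0.465
outer loop
vertex -3.184 1.98 2.6
vertex -2.166 1.718 0.749
vertex -3.093 0.95 1.288
endloop
endfacet
facet normal 0.709 -0.530 0.465
outer loop
vertex -1.703 -0.088 2.2
vertex -0.867 1.71 2.972
vertex -1.794 0.942 3.511
endloop
endfacet
facet normal 0.054 -0.617 -0.785
outer loop
vertex -0.776 0.68 1.66
vertex -1.703 -0.088 2.2
vertex -2.166 1.718 0.749
endloop
endfacet
facet normal 0.710 -0.530 0.465
outer loop
vertex -0.776 0.68 1.66
vertex -0.867 1.71 2.972
vertex -1.703 -0.088 2.2
endloop
endfacet
facet normal -0.054 0.617 0.785
outer loop
vertex -1.794 0.942 3.511
vertex -0.867 1.71 2.972
vertex -3.184 1.98 2.6
endloop
endfacet
facet normal -0.710 0.529 -0.465
outer loop
vertex -2.257 2.748 2.06
vertex -2.166 1.718 0.749
vertex -3.184 1.98 2.6
endloop
endfacet
facet normal -0.054 0.617 0.785
outer loop
vertex -3.184 1.98 2.6
vertex -0.867 1.71 2.972
vertex -2.257 2.748 2.06
endloop
endfacet
facet normal 0.703 0.582 -0.409
outer loop
vertex -2.257 2.748 2.06
vertex -0.776 0.68 1.66
vertex -2.166 1.718 0.749
endloop
endfacet
facet normal 0.703 0.582 -0.408
outer loop
vertex -0.867 1.71 2.972
vertex -0.776 0.68 1.66
vertex -2.257 2.748 2.06
endloop
endfacet

endsolid


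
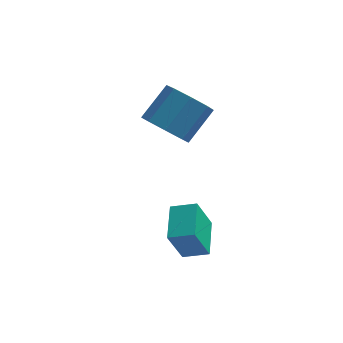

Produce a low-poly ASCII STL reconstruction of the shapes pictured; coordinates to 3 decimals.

solid 
facet normal -0.501 -0.580 -0.643
outer loop
vertex 2.672 -0.9 3.493
vertex 2.092 -0.275 3.381
vertex 2.832 -0.493 3.001
endloop
endfacet
facet normal 0.831 -0.530 -0.168
outer loop
vertex 2.672 -0.9 3.493
vertex 2.832 -0.493 3.001
vertex 3.388 -0.07 4.412
endloop
endfacet
facet normal 0.830 -0.531 -0.168
outer loop
vertex 3.388 -0.07 4.412
vertex 2.832 -0.493 3.001
vertex 3.548 0.336 3.919
endloop
endfacet
facet normal 0.501 0.581 0.641
outer loop
vertex 3.388 -0.07 4.412
vertex 3.548 0.336 3.919
vertex 2.808 0.555 4.299
endloop
endfacet
facet normal -0.501 -0.581 -0.642
outer loop
vertex 2.832 -0.493 3.001
vertex 2.092 -0.275 3.381
vertex 2.559 0.041 2.731
endloop
endfacet
facet normal 0.760 0.061 -0.648
outer loop
vertex 2.832 -0.493 3.001
vertex 2.559 0.041 2.731
vertex 3.548 0.336 3.919
endloop
endfacet
facet normal 0.759 0.062 -0.648
outer loop
vertex 3.548 0.336 3.919
vertex 2.559 0.041 2.731
vertex 3.275 0.871 3.65
endloop
endfacet
facet normal 0.501 0.579 0.643
outer loop
vertex 3.548 0.336 3.919
vertex 3.275 0.871 3.65
vertex 2.808 0.555 4.299
endloop
endfacet
facet normal -0.501 -0.580 -0.642
outer loop
vertex 2.559 0.041 2.731
vertex 2.092 -0.275 3.381
vertex 2.012 0.391 2.842
endloop
endfacet
facet normal 0.244 0.618 -0.748
outer loop
vertex 2.559 0.041 2.731
vertex 2.012 0.391 2.842
vertex 3.275 0.871 3.65
endloop
endfacet
facet normal 0.243 0.619 -0.747
outer loop
vertex 3.275 0.871 3.65
vertex 2.012 0.391 2.842
vertex 2.728 1.22 3.761
endloop
endfacet
facet normal 0.501 0.580 0.643
outer loop
vertex 3.275 0.871 3.65
vertex 2.728 1.22 3.761
vertex 2.808 0.555 4.299
endloop
endfacet
facet normal -0.500 -0.580 -0.643
outer loop
vertex 2.012 0.391 2.842
vertex 2.092 -0.275 3.381
vertex 1.512 0.35 3.268
endloop
endfacet
facet normal -0.415 0.812 -0.409
outer loop
vertex 2.012 0.391 2.842
vertex 1.512 0.35 3.268
vertex 2.728 1.22 3.761
endloop
endfacet
facet normal -0.415 0.812 -0.410
outer loop
vertex 2.728 1.22 3.761
vertex 1.512 0.35 3.268
vertex 2.228 1.18 4.187
endloop
endfacet
facet normal 0.501 0.580 0.642
outer loop
vertex 2.728 1.22 3.761
vertex 2.228 1.18 4.187
vertex 2.808 0.555 4.299
endloop
endfacet
facet normal -0.501 -0.581 -0.641
outer loop
vertex 1.512 0.35 3.268
vertex 2.092 -0.275 3.381
vertex 1.352 -0.056 3.761
endloop
endfacet
facet normal -0.831 0.531 0.168
outer loop
vertex 1.512 0.35 3.268
vertex 1.352 -0.056 3.761
vertex 2.228 1.18 4.187
endloop
endfacet
facet normal -0.831 0.531 0.169
outer loop
vertex 2.228 1.18 4.187
vertex 1.352 -0.056 3.761
vertex 2.068 0.773 4.679
endloop
endfacet
facet normal 0.501 0.580 0.643
outer loop
vertex 2.228 1.18 4.187
vertex 2.068 0.773 4.679
vertex 2.808 0.555 4.299
endloop
endfacet
facet normal -0.501 -0.579 -0.643
outer loop
vertex 1.352 -0.056 3.761
vertex 2.092 -0.275 3.381
vertex 1.625 -0.591 4.03
endloop
endfacet
facet normal -0.759 -0.062 0.648
outer loop
vertex 1.352 -0.056 3.761
vertex 1.625 -0.591 4.03
vertex 2.068 0.773 4.679
endloop
endfacet
facet normal -0.760 -0.061 0.647
outer loop
vertex 2.068 0.773 4.679
vertex 1.625 -0.591 4.03
vertex 2.341 0.239 4.949
endloop
endfacet
facet normal 0.501 0.581 0.642
outer loop
vertex 2.068 0.773 4.679
vertex 2.341 0.239 4.949
vertex 2.808 0.555 4.299
endloop
endfacet
facet normal -0.501 -0.580 -0.643
outer loop
vertex 1.625 -0.591 4.03
vertex 2.092 -0.275 3.381
vertex 2.172 -0.94 3.919
endloop
endfacet
facet normal -0.243 -0.618 0.748
outer loop
vertex 1.625 -0.591 4.03
vertex 2.172 -0.94 3.919
vertex 2.341 0.239 4.949
endloop
endfacet
facet normal -0.244 -0.618 0.747
outer loop
vertex 2.341 0.239 4.949
vertex 2.172 -0.94 3.919
vertex 2.888 -0.111 4.838
endloop
endfacet
facet normal 0.501 0.580 0.642
outer loop
vertex 2.341 0.239 4.949
vertex 2.888 -0.111 4.838
vertex 2.808 0.555 4.299
endloop
endfacet
facet normal -0.501 -0.580 -0.642
outer loop
vertex 2.172 -0.94 3.919
vertex 2.092 -0.275 3.381
vertex 2.672 -0.9 3.493
endloop
endfacet
facet normal 0.414 -0.812 0.410
outer loop
vertex 2.172 -0.94 3.919
vertex 2.672 -0.9 3.493
vertex 2.888 -0.111 4.838
endloop
endfacet
facet normal 0.416 -0.812 0.410
outer loop
vertex 2.888 -0.111 4.838
vertex 2.672 -0.9 3.493
vertex 3.388 -0.07 4.412
endloop
endfacet
facet normal 0.500 0.580 0.643
outer loop
vertex 2.888 -0.111 4.838
vertex 3.388 -0.07 4.412
vertex 2.808 0.555 4.299
endloop
endfacet
facet normal -0.948 0.081 -0.308
outer loop
vertex 2.401 -3.534 1.089
vertex 2.394 -2.282 1.438
vertex 2.831 -3.189 -0.143
endloop
endfacet
facet normal 0.006 -0.963 -0.268
outer loop
vertex 3.646 -3.258 0.122
vertex 2.401 -3.534 1.089
vertex 2.831 -3.189 -0.143
endloop
endfacet
facet normal -0.948 0.081 -0.308
outer loop
vertex 2.831 -3.189 -0.143
vertex 2.394 -2.282 1.438
vertex 2.824 -1.936 0.206
endloop
endfacet
facet normal 0.318 0.256 -0.913
outer loop
vertex 2.824 -1.936 0.206
vertex 3.646 -3.258 0.122
vertex 2.831 -3.189 -0.143
endloop
endfacet
facet normal -0.318 -0.256 0.913
outer loop
vertex 2.401 -3.534 1.089
vertex 3.209 -2.351 1.703
vertex 2.394 -2.282 1.438
endloop
endfacet
facet normal 0.005 -0.963 -0.269
outer loop
vertex 3.216 -3.604 1.354
vertex 2.401 -3.534 1.089
vertex 3.646 -3.258 0.122
endloop
endfacet
facet normal -0.319 -0.256 0.913
outer loop
vertex 3.216 -3.604 1.354
vertex 3.209 -2.351 1.703
vertex 2.401 -3.534 1.089
endloop
endfacet
facet normal -0.006 0.963 0.269
outer loop
vertex 2.394 -2.282 1.438
vertex 3.209 -2.351 1.703
vertex 2.824 -1.936 0.206
endloop
endfacet
facet normal 0.319 0.256 -0.913
outer loop
vertex 3.639 -2.006 0.471
vertex 3.646 -3.258 0.122
vertex 2.824 -1.936 0.206
endloop
endfacet
facet normal -0.004 0.963 0.268
outer loop
vertex 2.824 -1.936 0.206
vertex 3.209 -2.351 1.703
vertex 3.639 -2.006 0.471
endloop
endfacet
facet normal 0.948 -0.081 0.308
outer loop
vertex 3.639 -2.006 0.471
vertex 3.216 -3.604 1.354
vertex 3.646 -3.258 0.122
endloop
endfacet
facet normal 0.948 -0.081 0.308
outer loop
vertex 3.209 -2.351 1.703
vertex 3.216 -3.604 1.354
vertex 3.639 -2.006 0.471
endloop
endfacet

endsolid


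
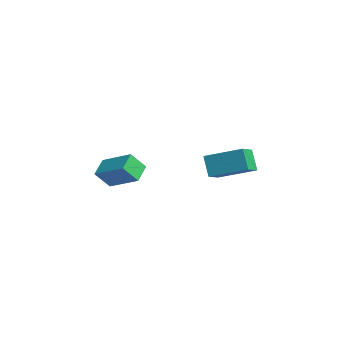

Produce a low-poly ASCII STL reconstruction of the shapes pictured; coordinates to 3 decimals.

solid 
facet normal -0.629 0.685 -0.366
outer loop
vertex -2.258 1.667 2.371
vertex -0.967 3.248 3.11
vertex -1.572 1.663 1.185
endloop
endfacet
facet normal -0.595 -0.728 -0.342
outer loop
vertex -0.773 0.792 1.65
vertex -2.258 1.667 2.371
vertex -1.572 1.663 1.185
endloop
endfacet
facet normal -0.629 0.685 -0.366
outer loop
vertex -1.572 1.663 1.185
vertex -0.967 3.248 3.11
vertex -0.282 3.243 1.924
endloop
endfacet
facet normal 0.500 -0.003 -0.866
outer loop
vertex -0.282 3.243 1.924
vertex -0.773 0.792 1.65
vertex -1.572 1.663 1.185
endloop
endfacet
facet normal -0.500 0.004 0.866
outer loop
vertex -2.258 1.667 2.371
vertex -0.168 2.377 3.575
vertex -0.967 3.248 3.11
endloop
endfacet
facet normal -0.594 -0.729 -0.340
outer loop
vertex -1.458 0.797 2.836
vertex -2.258 1.667 2.371
vertex -0.773 0.792 1.65
endloop
endfacet
facet normal -0.500 0.003 0.866
outer loop
vertex -1.458 0.797 2.836
vertex -0.168 2.377 3.575
vertex -2.258 1.667 2.371
endloop
endfacet
facet normal 0.595 0.728 0.341
outer loop
vertex -0.967 3.248 3.11
vertex -0.168 2.377 3.575
vertex -0.282 3.243 1.924
endloop
endfacet
facet normal 0.500 -0.003 -0.866
outer loop
vertex 0.518 2.373 2.389
vertex -0.773 0.792 1.65
vertex -0.282 3.243 1.924
endloop
endfacet
facet normal 0.594 0.729 0.341
outer loop
vertex -0.282 3.243 1.924
vertex -0.168 2.377 3.575
vertex 0.518 2.373 2.389
endloop
endfacet
facet normal 0.629 -0.685 0.366
outer loop
vertex 0.518 2.373 2.389
vertex -1.458 0.797 2.836
vertex -0.773 0.792 1.65
endloop
endfacet
facet normal 0.629 -0.685 0.366
outer loop
vertex -0.168 2.377 3.575
vertex -1.458 0.797 2.836
vertex 0.518 2.373 2.389
endloop
endfacet
facet normal -0.773 -0.484 -0.410
outer loop
vertex -1.22 -5.114 2.53
vertex -1.969 -4.412 3.113
vertex -1.214 -4.318 1.579
endloop
endfacet
facet normal 0.635 -0.594 -0.493
outer loop
vertex 0.269 -3.388 2.367
vertex -1.22 -5.114 2.53
vertex -1.214 -4.318 1.579
endloop
endfacet
facet normal -0.773 -0.484 -0.410
outer loop
vertex -1.214 -4.318 1.579
vertex -1.969 -4.412 3.113
vertex -1.963 -3.616 2.162
endloop
endfacet
facet normal 0.005 0.642 -0.767
outer loop
vertex -1.963 -3.616 2.162
vertex 0.269 -3.388 2.367
vertex -1.214 -4.318 1.579
endloop
endfacet
facet normal -0.005 -0.642 0.767
outer loop
vertex -1.22 -5.114 2.53
vertex -0.486 -3.482 3.901
vertex -1.969 -4.412 3.113
endloop
endfacet
facet normal 0.635 -0.594 -0.493
outer loop
vertex 0.263 -4.184 3.318
vertex -1.22 -5.114 2.53
vertex 0.269 -3.388 2.367
endloop
endfacet
facet normal -0.005 -0.642 0.767
outer loop
vertex 0.263 -4.184 3.318
vertex -0.486 -3.482 3.901
vertex -1.22 -5.114 2.53
endloop
endfacet
facet normal -0.635 0.594 0.493
outer loop
vertex -1.969 -4.412 3.113
vertex -0.486 -3.482 3.901
vertex -1.963 -3.616 2.162
endloop
endfacet
facet normal 0.005 0.642 -0.767
outer loop
vertex -0.48 -2.686 2.95
vertex 0.269 -3.388 2.367
vertex -1.963 -3.616 2.162
endloop
endfacet
facet normal -0.635 0.594 0.493
outer loop
vertex -1.963 -3.616 2.162
vertex -0.486 -3.482 3.901
vertex -0.48 -2.686 2.95
endloop
endfacet
facet normal 0.773 0.484 0.410
outer loop
vertex -0.48 -2.686 2.95
vertex 0.263 -4.184 3.318
vertex 0.269 -3.388 2.367
endloop
endfacet
facet normal 0.773 0.484 0.410
outer loop
vertex -0.486 -3.482 3.901
vertex 0.263 -4.184 3.318
vertex -0.48 -2.686 2.95
endloop
endfacet

endsolid


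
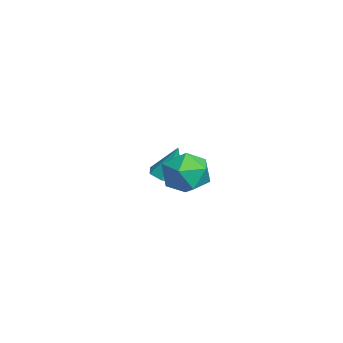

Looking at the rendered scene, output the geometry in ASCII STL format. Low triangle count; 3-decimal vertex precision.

solid 
facet normal -0.965 -0.163 -0.206
outer loop
vertex 1.91 -2.226 0.645
vertex 2.063 -3.16 0.666
vertex 1.817 -2.703 1.457
endloop
endfacet
facet normal -0.881 0.444 0.160
outer loop
vertex 1.91 -2.226 0.645
vertex 1.817 -2.703 1.457
vertex 2.242 -1.858 1.451
endloop
endfacet
facet normal -0.446 0.869 -0.213
outer loop
vertex 1.91 -2.226 0.645
vertex 2.242 -1.858 1.451
vertex 2.75 -1.792 0.656
endloop
endfacet
facet normal -0.261 0.525 -0.810
outer loop
vertex 1.91 -2.226 0.645
vertex 2.75 -1.792 0.656
vertex 2.64 -2.597 0.17
endloop
endfacet
facet normal -0.582 -0.113 -0.805
outer loop
vertex 1.91 -2.226 0.645
vertex 2.64 -2.597 0.17
vertex 2.063 -3.16 0.666
endloop
endfacet
facet normal -0.560 0.287 0.777
outer loop
vertex 2.242 -1.858 1.451
vertex 1.817 -2.703 1.457
vertex 2.6 -2.563 1.97
endloop
endfacet
facet normal -0.694 -0.695 0.186
outer loop
vertex 1.817 -2.703 1.457
vertex 2.063 -3.16 0.666
vertex 2.49 -3.368 1.484
endloop
endfacet
facet normal -0.074 -0.615 -0.785
outer loop
vertex 2.063 -3.16 0.666
vertex 2.64 -2.597 0.17
vertex 2.998 -3.302 0.689
endloop
endfacet
facet normal 0.445 0.418 -0.792
outer loop
vertex 2.64 -2.597 0.17
vertex 2.75 -1.792 0.656
vertex 3.423 -2.457 0.683
endloop
endfacet
facet normal 0.144 0.974 0.173
outer loop
vertex 2.75 -1.792 0.656
vertex 2.242 -1.858 1.451
vertex 3.177 -2.0 1.474
endloop
endfacet
facet normal 0.261 -0.525 0.810
outer loop
vertex 3.33 -2.934 1.495
vertex 2.6 -2.563 1.97
vertex 2.49 -3.368 1.484
endloop
endfacet
facet normal 0.446 -0.869 0.213
outer loop
vertex 3.33 -2.934 1.495
vertex 2.49 -3.368 1.484
vertex 2.998 -3.302 0.689
endloop
endfacet
facet normal 0.881 -0.444 -0.160
outer loop
vertex 3.33 -2.934 1.495
vertex 2.998 -3.302 0.689
vertex 3.423 -2.457 0.683
endloop
endfacet
facet normal 0.965 0.163 0.206
outer loop
vertex 3.33 -2.934 1.495
vertex 3.423 -2.457 0.683
vertex 3.177 -2.0 1.474
endloop
endfacet
facet normal 0.582 0.113 0.805
outer loop
vertex 3.33 -2.934 1.495
vertex 3.177 -2.0 1.474
vertex 2.6 -2.563 1.97
endloop
endfacet
facet normal -0.445 -0.418 0.792
outer loop
vertex 2.49 -3.368 1.484
vertex 2.6 -2.563 1.97
vertex 1.817 -2.703 1.457
endloop
endfacet
facet normal -0.144 -0.974 -0.173
outer loop
vertex 2.998 -3.302 0.689
vertex 2.49 -3.368 1.484
vertex 2.063 -3.16 0.666
endloop
endfacet
facet normal 0.560 -0.287 -0.777
outer loop
vertex 3.423 -2.457 0.683
vertex 2.998 -3.302 0.689
vertex 2.64 -2.597 0.17
endloop
endfacet
facet normal 0.694 0.695 -0.186
outer loop
vertex 3.177 -2.0 1.474
vertex 3.423 -2.457 0.683
vertex 2.75 -1.792 0.656
endloop
endfacet
facet normal 0.074 0.615 0.785
outer loop
vertex 2.6 -2.563 1.97
vertex 3.177 -2.0 1.474
vertex 2.242 -1.858 1.451
endloop
endfacet
facet normal -0.109 -0.293 -0.950
outer loop
vertex -1.023 -2.84 -1.054
vertex -1.627 -2.6 -1.059
vertex -1.071 -2.301 -1.215
endloop
endfacet
facet normal 0.958 0.157 0.242
outer loop
vertex -1.023 -2.84 -1.054
vertex -1.071 -2.301 -1.215
vertex -1.473 -2.18 0.299
endloop
endfacet
facet normal -0.109 -0.293 -0.950
outer loop
vertex -1.071 -2.301 -1.215
vertex -1.627 -2.6 -1.059
vertex -1.538 -1.988 -1.258
endloop
endfacet
facet normal 0.550 0.831 0.080
outer loop
vertex -1.071 -2.301 -1.215
vertex -1.538 -1.988 -1.258
vertex -1.473 -2.18 0.299
endloop
endfacet
facet normal -0.108 -0.293 -0.950
outer loop
vertex -1.538 -1.988 -1.258
vertex -1.627 -2.6 -1.059
vertex -2.072 -2.135 -1.152
endloop
endfacet
facet normal -0.239 0.962 0.129
outer loop
vertex -1.538 -1.988 -1.258
vertex -2.072 -2.135 -1.152
vertex -1.473 -2.18 0.299
endloop
endfacet
facet normal -0.108 -0.293 -0.950
outer loop
vertex -2.072 -2.135 -1.152
vertex -1.627 -2.6 -1.059
vertex -2.271 -2.632 -0.976
endloop
endfacet
facet normal -0.819 0.453 0.352
outer loop
vertex -2.072 -2.135 -1.152
vertex -2.271 -2.632 -0.976
vertex -1.473 -2.18 0.299
endloop
endfacet
facet normal -0.108 -0.294 -0.950
outer loop
vertex -2.271 -2.632 -0.976
vertex -1.627 -2.6 -1.059
vertex -1.986 -3.105 -0.862
endloop
endfacet
facet normal -0.751 -0.313 0.581
outer loop
vertex -2.271 -2.632 -0.976
vertex -1.986 -3.105 -0.862
vertex -1.473 -2.18 0.299
endloop
endfacet
facet normal -0.109 -0.293 -0.950
outer loop
vertex -1.986 -3.105 -0.862
vertex -1.627 -2.6 -1.059
vertex -1.43 -3.198 -0.897
endloop
endfacet
facet normal -0.087 -0.760 0.644
outer loop
vertex -1.986 -3.105 -0.862
vertex -1.43 -3.198 -0.897
vertex -1.473 -2.18 0.299
endloop
endfacet
facet normal -0.109 -0.293 -0.950
outer loop
vertex -1.43 -3.198 -0.897
vertex -1.627 -2.6 -1.059
vertex -1.023 -2.84 -1.054
endloop
endfacet
facet normal 0.674 -0.550 0.493
outer loop
vertex -1.43 -3.198 -0.897
vertex -1.023 -2.84 -1.054
vertex -1.473 -2.18 0.299
endloop
endfacet

endsolid


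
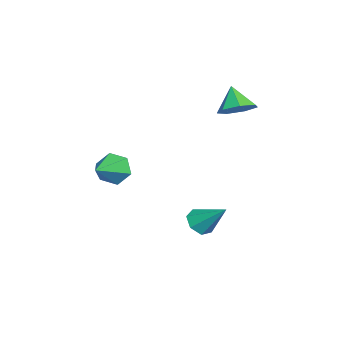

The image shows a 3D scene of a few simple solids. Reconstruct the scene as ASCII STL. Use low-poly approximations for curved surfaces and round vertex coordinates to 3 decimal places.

solid 
facet normal -0.312 -0.679 -0.665
outer loop
vertex 2.042 -0.256 -3.963
vertex 1.318 0.085 -3.971
vertex 1.951 0.247 -4.434
endloop
endfacet
facet normal 0.990 0.128 -0.055
outer loop
vertex 2.042 -0.256 -3.963
vertex 1.951 0.247 -4.434
vertex 1.902 1.355 -2.729
endloop
endfacet
facet normal -0.312 -0.679 -0.664
outer loop
vertex 1.951 0.247 -4.434
vertex 1.318 0.085 -3.971
vertex 1.383 0.627 -4.556
endloop
endfacet
facet normal 0.563 0.700 -0.439
outer loop
vertex 1.951 0.247 -4.434
vertex 1.383 0.627 -4.556
vertex 1.902 1.355 -2.729
endloop
endfacet
facet normal -0.313 -0.679 -0.664
outer loop
vertex 1.383 0.627 -4.556
vertex 1.318 0.085 -3.971
vertex 0.767 0.6 -4.238
endloop
endfacet
facet normal -0.202 0.928 -0.312
outer loop
vertex 1.383 0.627 -4.556
vertex 0.767 0.6 -4.238
vertex 1.902 1.355 -2.729
endloop
endfacet
facet normal -0.313 -0.679 -0.664
outer loop
vertex 0.767 0.6 -4.238
vertex 1.318 0.085 -3.971
vertex 0.565 0.185 -3.719
endloop
endfacet
facet normal -0.732 0.642 0.229
outer loop
vertex 0.767 0.6 -4.238
vertex 0.565 0.185 -3.719
vertex 1.902 1.355 -2.729
endloop
endfacet
facet normal -0.312 -0.679 -0.664
outer loop
vertex 0.565 0.185 -3.719
vertex 1.318 0.085 -3.971
vertex 0.931 -0.305 -3.39
endloop
endfacet
facet normal -0.625 0.056 0.778
outer loop
vertex 0.565 0.185 -3.719
vertex 0.931 -0.305 -3.39
vertex 1.902 1.355 -2.729
endloop
endfacet
facet normal -0.313 -0.679 -0.664
outer loop
vertex 0.931 -0.305 -3.39
vertex 1.318 0.085 -3.971
vertex 1.588 -0.501 -3.499
endloop
endfacet
facet normal 0.037 -0.388 0.921
outer loop
vertex 0.931 -0.305 -3.39
vertex 1.588 -0.501 -3.499
vertex 1.902 1.355 -2.729
endloop
endfacet
facet normal -0.312 -0.679 -0.664
outer loop
vertex 1.588 -0.501 -3.499
vertex 1.318 0.085 -3.971
vertex 2.042 -0.256 -3.963
endloop
endfacet
facet normal 0.755 -0.356 0.551
outer loop
vertex 1.588 -0.501 -3.499
vertex 2.042 -0.256 -3.963
vertex 1.902 1.355 -2.729
endloop
endfacet
facet normal 0.531 0.290 -0.796
outer loop
vertex -1.705 0.673 1.872
vertex -2.445 1.29 1.603
vertex -1.661 1.478 2.194
endloop
endfacet
facet normal 0.438 -0.354 0.826
outer loop
vertex -1.705 0.673 1.872
vertex -1.661 1.478 2.194
vertex -3.215 0.87 2.757
endloop
endfacet
facet normal 0.531 0.289 -0.797
outer loop
vertex -1.661 1.478 2.194
vertex -2.445 1.29 1.603
vertex -2.207 2.141 2.07
endloop
endfacet
facet normal 0.201 0.338 0.920
outer loop
vertex -1.661 1.478 2.194
vertex -2.207 2.141 2.07
vertex -3.215 0.87 2.757
endloop
endfacet
facet normal 0.531 0.289 -0.797
outer loop
vertex -2.207 2.141 2.07
vertex -2.445 1.29 1.603
vertex -2.932 2.163 1.595
endloop
endfacet
facet normal -0.398 0.660 0.637
outer loop
vertex -2.207 2.141 2.07
vertex -2.932 2.163 1.595
vertex -3.215 0.87 2.757
endloop
endfacet
facet normal 0.531 0.289 -0.796
outer loop
vertex -2.932 2.163 1.595
vertex -2.445 1.29 1.603
vertex -3.29 1.527 1.125
endloop
endfacet
facet normal -0.909 0.371 0.191
outer loop
vertex -2.932 2.163 1.595
vertex -3.29 1.527 1.125
vertex -3.215 0.87 2.757
endloop
endfacet
facet normal 0.531 0.289 -0.796
outer loop
vertex -3.29 1.527 1.125
vertex -2.445 1.29 1.603
vertex -3.012 0.713 1.015
endloop
endfacet
facet normal -0.946 -0.312 -0.082
outer loop
vertex -3.29 1.527 1.125
vertex -3.012 0.713 1.015
vertex -3.215 0.87 2.757
endloop
endfacet
facet normal 0.531 0.290 -0.796
outer loop
vertex -3.012 0.713 1.015
vertex -2.445 1.29 1.603
vertex -2.307 0.333 1.347
endloop
endfacet
facet normal -0.483 -0.876 0.023
outer loop
vertex -3.012 0.713 1.015
vertex -2.307 0.333 1.347
vertex -3.215 0.87 2.757
endloop
endfacet
facet normal 0.531 0.290 -0.796
outer loop
vertex -2.307 0.333 1.347
vertex -2.445 1.29 1.603
vertex -1.705 0.673 1.872
endloop
endfacet
facet normal 0.133 -0.895 0.427
outer loop
vertex -2.307 0.333 1.347
vertex -1.705 0.673 1.872
vertex -3.215 0.87 2.757
endloop
endfacet
facet normal -0.885 0.278 -0.374
outer loop
vertex 3.154 -3.34 -0.869
vertex 2.748 -3.591 -0.094
vertex 3.056 -2.741 -0.192
endloop
endfacet
facet normal 0.771 0.528 -0.356
outer loop
vertex 3.154 -3.34 -0.869
vertex 3.056 -2.741 -0.192
vertex 4.332 -4.089 0.574
endloop
endfacet
facet normal -0.885 0.278 -0.374
outer loop
vertex 3.056 -2.741 -0.192
vertex 2.748 -3.591 -0.094
vertex 2.65 -2.992 0.583
endloop
endfacet
facet normal 0.479 0.730 0.487
outer loop
vertex 3.056 -2.741 -0.192
vertex 2.65 -2.992 0.583
vertex 4.332 -4.089 0.574
endloop
endfacet
facet normal -0.885 0.278 -0.374
outer loop
vertex 2.65 -2.992 0.583
vertex 2.748 -3.591 -0.094
vertex 2.342 -3.842 0.681
endloop
endfacet
facet normal 0.065 0.091 0.994
outer loop
vertex 2.65 -2.992 0.583
vertex 2.342 -3.842 0.681
vertex 4.332 -4.089 0.574
endloop
endfacet
facet normal -0.885 0.278 -0.374
outer loop
vertex 2.342 -3.842 0.681
vertex 2.748 -3.591 -0.094
vertex 2.44 -4.442 0.003
endloop
endfacet
facet normal -0.058 -0.752 0.657
outer loop
vertex 2.342 -3.842 0.681
vertex 2.44 -4.442 0.003
vertex 4.332 -4.089 0.574
endloop
endfacet
facet normal -0.885 0.278 -0.373
outer loop
vertex 2.44 -4.442 0.003
vertex 2.748 -3.591 -0.094
vertex 2.845 -4.191 -0.772
endloop
endfacet
facet normal 0.234 -0.954 -0.187
outer loop
vertex 2.44 -4.442 0.003
vertex 2.845 -4.191 -0.772
vertex 4.332 -4.089 0.574
endloop
endfacet
facet normal -0.885 0.279 -0.373
outer loop
vertex 2.845 -4.191 -0.772
vertex 2.748 -3.591 -0.094
vertex 3.154 -3.34 -0.869
endloop
endfacet
facet normal 0.649 -0.315 -0.693
outer loop
vertex 2.845 -4.191 -0.772
vertex 3.154 -3.34 -0.869
vertex 4.332 -4.089 0.574
endloop
endfacet

endsolid


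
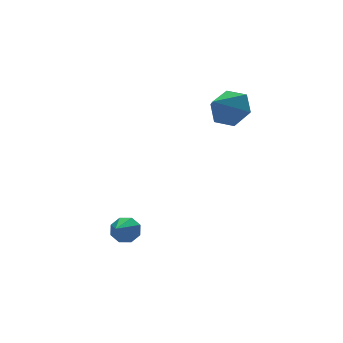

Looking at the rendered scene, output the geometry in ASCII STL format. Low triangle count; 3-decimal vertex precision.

solid 
facet normal 0.609 0.636 -0.474
outer loop
vertex -1.378 1.288 -2.65
vertex -1.665 1.202 -3.134
vertex -1.709 1.568 -2.699
endloop
endfacet
facet normal -0.032 0.136 0.990
outer loop
vertex -1.378 1.288 -2.65
vertex -1.709 1.568 -2.699
vertex -2.395 0.438 -2.566
endloop
endfacet
facet normal 0.607 0.637 -0.475
outer loop
vertex -1.709 1.568 -2.699
vertex -1.665 1.202 -3.134
vertex -2.015 1.633 -3.003
endloop
endfacet
facet normal -0.586 0.436 0.683
outer loop
vertex -1.709 1.568 -2.699
vertex -2.015 1.633 -3.003
vertex -2.395 0.438 -2.566
endloop
endfacet
facet normal 0.608 0.637 -0.474
outer loop
vertex -2.015 1.633 -3.003
vertex -1.665 1.202 -3.134
vertex -2.116 1.446 -3.384
endloop
endfacet
facet normal -0.940 0.331 0.087
outer loop
vertex -2.015 1.633 -3.003
vertex -2.116 1.446 -3.384
vertex -2.395 0.438 -2.566
endloop
endfacet
facet normal 0.608 0.637 -0.474
outer loop
vertex -2.116 1.446 -3.384
vertex -1.665 1.202 -3.134
vertex -1.953 1.116 -3.619
endloop
endfacet
facet normal -0.886 -0.118 -0.448
outer loop
vertex -2.116 1.446 -3.384
vertex -1.953 1.116 -3.619
vertex -2.395 0.438 -2.566
endloop
endfacet
facet normal 0.608 0.638 -0.474
outer loop
vertex -1.953 1.116 -3.619
vertex -1.665 1.202 -3.134
vertex -1.622 0.837 -3.57
endloop
endfacet
facet normal -0.456 -0.649 -0.609
outer loop
vertex -1.953 1.116 -3.619
vertex -1.622 0.837 -3.57
vertex -2.395 0.438 -2.566
endloop
endfacet
facet normal 0.609 0.637 -0.473
outer loop
vertex -1.622 0.837 -3.57
vertex -1.665 1.202 -3.134
vertex -1.316 0.771 -3.265
endloop
endfacet
facet normal 0.097 -0.948 -0.302
outer loop
vertex -1.622 0.837 -3.57
vertex -1.316 0.771 -3.265
vertex -2.395 0.438 -2.566
endloop
endfacet
facet normal 0.608 0.637 -0.474
outer loop
vertex -1.316 0.771 -3.265
vertex -1.665 1.202 -3.134
vertex -1.215 0.958 -2.884
endloop
endfacet
facet normal 0.451 -0.843 0.294
outer loop
vertex -1.316 0.771 -3.265
vertex -1.215 0.958 -2.884
vertex -2.395 0.438 -2.566
endloop
endfacet
facet normal 0.608 0.637 -0.474
outer loop
vertex -1.215 0.958 -2.884
vertex -1.665 1.202 -3.134
vertex -1.378 1.288 -2.65
endloop
endfacet
facet normal 0.397 -0.393 0.830
outer loop
vertex -1.215 0.958 -2.884
vertex -1.378 1.288 -2.65
vertex -2.395 0.438 -2.566
endloop
endfacet
facet normal 0.768 0.366 -0.525
outer loop
vertex 3.409 1.899 2.132
vertex 2.874 2.1 1.489
vertex 3.029 2.671 2.114
endloop
endfacet
facet normal 0.008 0.027 1.000
outer loop
vertex 3.409 1.899 2.132
vertex 3.029 2.671 2.114
vertex 1.906 1.64 2.151
endloop
endfacet
facet normal 0.769 0.365 -0.524
outer loop
vertex 3.029 2.671 2.114
vertex 2.874 2.1 1.489
vertex 2.495 2.872 1.471
endloop
endfacet
facet normal -0.521 0.590 0.617
outer loop
vertex 3.029 2.671 2.114
vertex 2.495 2.872 1.471
vertex 1.906 1.64 2.151
endloop
endfacet
facet normal 0.768 0.365 -0.526
outer loop
vertex 2.495 2.872 1.471
vertex 2.874 2.1 1.489
vertex 2.339 2.302 0.847
endloop
endfacet
facet normal -0.919 0.377 -0.114
outer loop
vertex 2.495 2.872 1.471
vertex 2.339 2.302 0.847
vertex 1.906 1.64 2.151
endloop
endfacet
facet normal 0.768 0.366 -0.525
outer loop
vertex 2.339 2.302 0.847
vertex 2.874 2.1 1.489
vertex 2.719 1.53 0.865
endloop
endfacet
facet normal -0.790 -0.400 -0.465
outer loop
vertex 2.339 2.302 0.847
vertex 2.719 1.53 0.865
vertex 1.906 1.64 2.151
endloop
endfacet
facet normal 0.768 0.366 -0.525
outer loop
vertex 2.719 1.53 0.865
vertex 2.874 2.1 1.489
vertex 3.254 1.329 1.507
endloop
endfacet
facet normal -0.262 -0.962 -0.083
outer loop
vertex 2.719 1.53 0.865
vertex 3.254 1.329 1.507
vertex 1.906 1.64 2.151
endloop
endfacet
facet normal 0.768 0.366 -0.525
outer loop
vertex 3.254 1.329 1.507
vertex 2.874 2.1 1.489
vertex 3.409 1.899 2.132
endloop
endfacet
facet normal 0.137 -0.749 0.649
outer loop
vertex 3.254 1.329 1.507
vertex 3.409 1.899 2.132
vertex 1.906 1.64 2.151
endloop
endfacet

endsolid


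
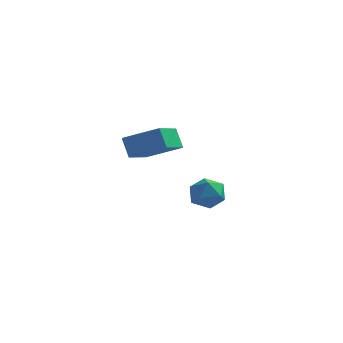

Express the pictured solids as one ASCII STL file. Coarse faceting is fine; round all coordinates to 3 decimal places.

solid 
facet normal -0.427 0.007 0.904
outer loop
vertex 3.587 2.545 -3.103
vertex 3.107 1.811 -3.324
vertex 3.92 1.72 -2.939
endloop
endfacet
facet normal 0.233 0.279 0.932
outer loop
vertex 3.587 2.545 -3.103
vertex 3.92 1.72 -2.939
vertex 4.459 2.368 -3.268
endloop
endfacet
facet normal 0.261 0.835 0.484
outer loop
vertex 3.587 2.545 -3.103
vertex 4.459 2.368 -3.268
vertex 3.978 2.859 -3.856
endloop
endfacet
facet normal -0.381 0.907 0.180
outer loop
vertex 3.587 2.545 -3.103
vertex 3.978 2.859 -3.856
vertex 3.143 2.515 -3.89
endloop
endfacet
facet normal -0.807 0.395 0.440
outer loop
vertex 3.587 2.545 -3.103
vertex 3.143 2.515 -3.89
vertex 3.107 1.811 -3.324
endloop
endfacet
facet normal 0.686 -0.218 0.694
outer loop
vertex 4.459 2.368 -3.268
vertex 3.92 1.72 -2.939
vertex 4.517 1.525 -3.59
endloop
endfacet
facet normal -0.381 -0.657 0.650
outer loop
vertex 3.92 1.72 -2.939
vertex 3.107 1.811 -3.324
vertex 3.682 1.181 -3.624
endloop
endfacet
facet normal -0.994 -0.030 -0.101
outer loop
vertex 3.107 1.811 -3.324
vertex 3.143 2.515 -3.89
vertex 3.201 1.672 -4.212
endloop
endfacet
facet normal -0.307 0.797 -0.520
outer loop
vertex 3.143 2.515 -3.89
vertex 3.978 2.859 -3.856
vertex 3.74 2.32 -4.541
endloop
endfacet
facet normal 0.731 0.681 -0.029
outer loop
vertex 3.978 2.859 -3.856
vertex 4.459 2.368 -3.268
vertex 4.553 2.229 -4.156
endloop
endfacet
facet normal 0.381 -0.907 -0.180
outer loop
vertex 4.073 1.495 -4.377
vertex 4.517 1.525 -3.59
vertex 3.682 1.181 -3.624
endloop
endfacet
facet normal -0.261 -0.835 -0.484
outer loop
vertex 4.073 1.495 -4.377
vertex 3.682 1.181 -3.624
vertex 3.201 1.672 -4.212
endloop
endfacet
facet normal -0.233 -0.279 -0.932
outer loop
vertex 4.073 1.495 -4.377
vertex 3.201 1.672 -4.212
vertex 3.74 2.32 -4.541
endloop
endfacet
facet normal 0.427 -0.007 -0.904
outer loop
vertex 4.073 1.495 -4.377
vertex 3.74 2.32 -4.541
vertex 4.553 2.229 -4.156
endloop
endfacet
facet normal 0.807 -0.395 -0.440
outer loop
vertex 4.073 1.495 -4.377
vertex 4.553 2.229 -4.156
vertex 4.517 1.525 -3.59
endloop
endfacet
facet normal 0.307 -0.797 0.520
outer loop
vertex 3.682 1.181 -3.624
vertex 4.517 1.525 -3.59
vertex 3.92 1.72 -2.939
endloop
endfacet
facet normal -0.731 -0.681 0.029
outer loop
vertex 3.201 1.672 -4.212
vertex 3.682 1.181 -3.624
vertex 3.107 1.811 -3.324
endloop
endfacet
facet normal -0.686 0.218 -0.694
outer loop
vertex 3.74 2.32 -4.541
vertex 3.201 1.672 -4.212
vertex 3.143 2.515 -3.89
endloop
endfacet
facet normal 0.381 0.657 -0.650
outer loop
vertex 4.553 2.229 -4.156
vertex 3.74 2.32 -4.541
vertex 3.978 2.859 -3.856
endloop
endfacet
facet normal 0.994 0.030 0.101
outer loop
vertex 4.517 1.525 -3.59
vertex 4.553 2.229 -4.156
vertex 4.459 2.368 -3.268
endloop
endfacet
facet normal -0.380 0.406 0.831
outer loop
vertex 1.539 -3.533 1.704
vertex 3.054 -3.503 2.382
vertex 1.818 -1.843 1.006
endloop
endfacet
facet normal -0.913 -0.018 -0.409
outer loop
vertex 2.206 -2.257 0.158
vertex 1.539 -3.533 1.704
vertex 1.818 -1.843 1.006
endloop
endfacet
facet normal -0.380 0.406 0.831
outer loop
vertex 1.818 -1.843 1.006
vertex 3.054 -3.503 2.382
vertex 3.333 -1.812 1.684
endloop
endfacet
facet normal 0.150 0.914 -0.377
outer loop
vertex 3.333 -1.812 1.684
vertex 2.206 -2.257 0.158
vertex 1.818 -1.843 1.006
endloop
endfacet
facet normal -0.151 -0.914 0.377
outer loop
vertex 1.539 -3.533 1.704
vertex 3.442 -3.917 1.534
vertex 3.054 -3.503 2.382
endloop
endfacet
facet normal -0.913 -0.018 -0.409
outer loop
vertex 1.927 -3.948 0.856
vertex 1.539 -3.533 1.704
vertex 2.206 -2.257 0.158
endloop
endfacet
facet normal -0.151 -0.913 0.378
outer loop
vertex 1.927 -3.948 0.856
vertex 3.442 -3.917 1.534
vertex 1.539 -3.533 1.704
endloop
endfacet
facet normal 0.913 0.018 0.409
outer loop
vertex 3.054 -3.503 2.382
vertex 3.442 -3.917 1.534
vertex 3.333 -1.812 1.684
endloop
endfacet
facet normal 0.151 0.913 -0.378
outer loop
vertex 3.721 -2.227 0.836
vertex 2.206 -2.257 0.158
vertex 3.333 -1.812 1.684
endloop
endfacet
facet normal 0.913 0.018 0.409
outer loop
vertex 3.333 -1.812 1.684
vertex 3.442 -3.917 1.534
vertex 3.721 -2.227 0.836
endloop
endfacet
facet normal 0.380 -0.406 -0.831
outer loop
vertex 3.721 -2.227 0.836
vertex 1.927 -3.948 0.856
vertex 2.206 -2.257 0.158
endloop
endfacet
facet normal 0.380 -0.406 -0.831
outer loop
vertex 3.442 -3.917 1.534
vertex 1.927 -3.948 0.856
vertex 3.721 -2.227 0.836
endloop
endfacet

endsolid


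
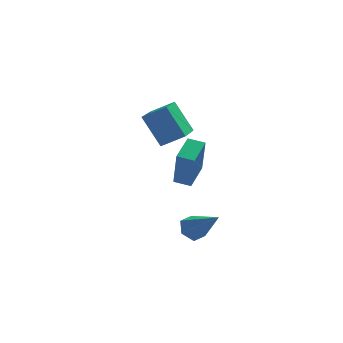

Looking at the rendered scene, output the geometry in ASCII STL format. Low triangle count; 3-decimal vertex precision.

solid 
facet normal -0.454 0.573 -0.682
outer loop
vertex -1.288 -0.676 -1.809
vertex -1.855 -1.103 -1.79
vertex -1.814 -0.547 -1.35
endloop
endfacet
facet normal 0.604 0.601 0.523
outer loop
vertex -1.288 -0.676 -1.809
vertex -1.814 -0.547 -1.35
vertex -0.925 -2.277 -0.39
endloop
endfacet
facet normal -0.454 0.573 -0.682
outer loop
vertex -1.814 -0.547 -1.35
vertex -1.855 -1.103 -1.79
vertex -2.382 -0.974 -1.331
endloop
endfacet
facet normal -0.248 0.370 0.896
outer loop
vertex -1.814 -0.547 -1.35
vertex -2.382 -0.974 -1.331
vertex -0.925 -2.277 -0.39
endloop
endfacet
facet normal -0.454 0.573 -0.682
outer loop
vertex -2.382 -0.974 -1.331
vertex -1.855 -1.103 -1.79
vertex -2.422 -1.53 -1.771
endloop
endfacet
facet normal -0.721 -0.397 0.567
outer loop
vertex -2.382 -0.974 -1.331
vertex -2.422 -1.53 -1.771
vertex -0.925 -2.277 -0.39
endloop
endfacet
facet normal -0.454 0.573 -0.683
outer loop
vertex -2.422 -1.53 -1.771
vertex -1.855 -1.103 -1.79
vertex -1.896 -1.659 -2.229
endloop
endfacet
facet normal -0.343 -0.930 -0.132
outer loop
vertex -2.422 -1.53 -1.771
vertex -1.896 -1.659 -2.229
vertex -0.925 -2.277 -0.39
endloop
endfacet
facet normal -0.453 0.573 -0.683
outer loop
vertex -1.896 -1.659 -2.229
vertex -1.855 -1.103 -1.79
vertex -1.329 -1.233 -2.248
endloop
endfacet
facet normal 0.508 -0.699 -0.503
outer loop
vertex -1.896 -1.659 -2.229
vertex -1.329 -1.233 -2.248
vertex -0.925 -2.277 -0.39
endloop
endfacet
facet normal -0.454 0.572 -0.683
outer loop
vertex -1.329 -1.233 -2.248
vertex -1.855 -1.103 -1.79
vertex -1.288 -0.676 -1.809
endloop
endfacet
facet normal 0.982 0.067 -0.176
outer loop
vertex -1.329 -1.233 -2.248
vertex -1.288 -0.676 -1.809
vertex -0.925 -2.277 -0.39
endloop
endfacet
facet normal -0.880 0.452 0.144
outer loop
vertex -2.606 -1.302 3.015
vertex -1.914 -0.055 3.326
vertex -2.659 -0.798 1.111
endloop
endfacet
facet normal -0.475 -0.854 -0.213
outer loop
vertex -1.946 -1.165 0.994
vertex -2.606 -1.302 3.015
vertex -2.659 -0.798 1.111
endloop
endfacet
facet normal -0.880 0.452 0.144
outer loop
vertex -2.659 -0.798 1.111
vertex -1.914 -0.055 3.326
vertex -1.967 0.449 1.422
endloop
endfacet
facet normal -0.027 0.256 -0.966
outer loop
vertex -1.967 0.449 1.422
vertex -1.946 -1.165 0.994
vertex -2.659 -0.798 1.111
endloop
endfacet
facet normal 0.027 -0.256 0.966
outer loop
vertex -2.606 -1.302 3.015
vertex -1.201 -0.422 3.209
vertex -1.914 -0.055 3.326
endloop
endfacet
facet normal -0.475 -0.854 -0.213
outer loop
vertex -1.893 -1.669 2.898
vertex -2.606 -1.302 3.015
vertex -1.946 -1.165 0.994
endloop
endfacet
facet normal 0.027 -0.256 0.966
outer loop
vertex -1.893 -1.669 2.898
vertex -1.201 -0.422 3.209
vertex -2.606 -1.302 3.015
endloop
endfacet
facet normal 0.475 0.854 0.213
outer loop
vertex -1.914 -0.055 3.326
vertex -1.201 -0.422 3.209
vertex -1.967 0.449 1.422
endloop
endfacet
facet normal -0.027 0.256 -0.966
outer loop
vertex -1.254 0.082 1.305
vertex -1.946 -1.165 0.994
vertex -1.967 0.449 1.422
endloop
endfacet
facet normal 0.475 0.854 0.213
outer loop
vertex -1.967 0.449 1.422
vertex -1.201 -0.422 3.209
vertex -1.254 0.082 1.305
endloop
endfacet
facet normal 0.880 -0.452 -0.144
outer loop
vertex -1.254 0.082 1.305
vertex -1.893 -1.669 2.898
vertex -1.946 -1.165 0.994
endloop
endfacet
facet normal 0.880 -0.452 -0.144
outer loop
vertex -1.201 -0.422 3.209
vertex -1.893 -1.669 2.898
vertex -1.254 0.082 1.305
endloop
endfacet
facet normal -0.858 0.121 -0.499
outer loop
vertex -3.45 3.409 2.843
vertex -2.784 5.19 2.132
vertex -2.714 2.546 1.369
endloop
endfacet
facet normal -0.328 -0.877 0.350
outer loop
vertex -1.616 2.39 2.008
vertex -3.45 3.409 2.843
vertex -2.714 2.546 1.369
endloop
endfacet
facet normal -0.858 0.121 -0.499
outer loop
vertex -2.714 2.546 1.369
vertex -2.784 5.19 2.132
vertex -2.048 4.327 0.658
endloop
endfacet
facet normal 0.395 -0.464 -0.793
outer loop
vertex -2.048 4.327 0.658
vertex -1.616 2.39 2.008
vertex -2.714 2.546 1.369
endloop
endfacet
facet normal -0.395 0.464 0.793
outer loop
vertex -3.45 3.409 2.843
vertex -1.686 5.034 2.771
vertex -2.784 5.19 2.132
endloop
endfacet
facet normal -0.328 -0.877 0.350
outer loop
vertex -2.352 3.253 3.482
vertex -3.45 3.409 2.843
vertex -1.616 2.39 2.008
endloop
endfacet
facet normal -0.395 0.464 0.793
outer loop
vertex -2.352 3.253 3.482
vertex -1.686 5.034 2.771
vertex -3.45 3.409 2.843
endloop
endfacet
facet normal 0.328 0.877 -0.350
outer loop
vertex -2.784 5.19 2.132
vertex -1.686 5.034 2.771
vertex -2.048 4.327 0.658
endloop
endfacet
facet normal 0.395 -0.464 -0.793
outer loop
vertex -0.95 4.171 1.297
vertex -1.616 2.39 2.008
vertex -2.048 4.327 0.658
endloop
endfacet
facet normal 0.328 0.877 -0.350
outer loop
vertex -2.048 4.327 0.658
vertex -1.686 5.034 2.771
vertex -0.95 4.171 1.297
endloop
endfacet
facet normal 0.858 -0.121 0.499
outer loop
vertex -0.95 4.171 1.297
vertex -2.352 3.253 3.482
vertex -1.616 2.39 2.008
endloop
endfacet
facet normal 0.858 -0.121 0.499
outer loop
vertex -1.686 5.034 2.771
vertex -2.352 3.253 3.482
vertex -0.95 4.171 1.297
endloop
endfacet

endsolid
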